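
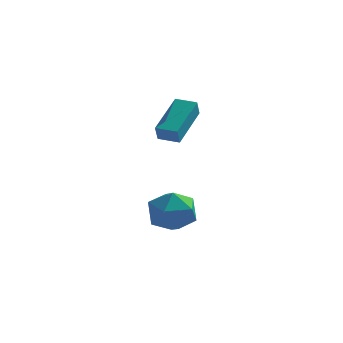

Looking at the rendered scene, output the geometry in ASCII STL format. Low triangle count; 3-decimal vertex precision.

solid 
facet normal -0.991 0.095 0.090
outer loop
vertex -3.924 1.699 1.959
vertex -3.643 3.582 3.061
vertex -3.949 2.131 1.227
endloop
endfacet
facet normal -0.127 -0.856 -0.501
outer loop
vertex -2.977 2.038 1.139
vertex -3.924 1.699 1.959
vertex -3.949 2.131 1.227
endloop
endfacet
facet normal -0.991 0.095 0.090
outer loop
vertex -3.949 2.131 1.227
vertex -3.643 3.582 3.061
vertex -3.668 4.014 2.329
endloop
endfacet
facet normal -0.029 0.508 -0.861
outer loop
vertex -3.668 4.014 2.329
vertex -2.977 2.038 1.139
vertex -3.949 2.131 1.227
endloop
endfacet
facet normal 0.029 -0.508 0.861
outer loop
vertex -3.924 1.699 1.959
vertex -2.671 3.489 2.973
vertex -3.643 3.582 3.061
endloop
endfacet
facet normal -0.127 -0.856 -0.501
outer loop
vertex -2.952 1.606 1.871
vertex -3.924 1.699 1.959
vertex -2.977 2.038 1.139
endloop
endfacet
facet normal 0.029 -0.508 0.861
outer loop
vertex -2.952 1.606 1.871
vertex -2.671 3.489 2.973
vertex -3.924 1.699 1.959
endloop
endfacet
facet normal 0.127 0.856 0.501
outer loop
vertex -3.643 3.582 3.061
vertex -2.671 3.489 2.973
vertex -3.668 4.014 2.329
endloop
endfacet
facet normal -0.029 0.508 -0.861
outer loop
vertex -2.696 3.921 2.241
vertex -2.977 2.038 1.139
vertex -3.668 4.014 2.329
endloop
endfacet
facet normal 0.127 0.856 0.501
outer loop
vertex -3.668 4.014 2.329
vertex -2.671 3.489 2.973
vertex -2.696 3.921 2.241
endloop
endfacet
facet normal 0.991 -0.095 -0.090
outer loop
vertex -2.696 3.921 2.241
vertex -2.952 1.606 1.871
vertex -2.977 2.038 1.139
endloop
endfacet
facet normal 0.991 -0.095 -0.090
outer loop
vertex -2.671 3.489 2.973
vertex -2.952 1.606 1.871
vertex -2.696 3.921 2.241
endloop
endfacet
facet normal 0.071 0.949 0.306
outer loop
vertex -3.228 2.945 -3.106
vertex -3.756 2.655 -2.083
vertex -2.574 2.597 -2.177
endloop
endfacet
facet normal 0.608 0.783 -0.135
outer loop
vertex -3.228 2.945 -3.106
vertex -2.574 2.597 -2.177
vertex -2.312 2.206 -3.268
endloop
endfacet
facet normal 0.326 0.570 -0.754
outer loop
vertex -3.228 2.945 -3.106
vertex -2.312 2.206 -3.268
vertex -3.333 2.023 -3.848
endloop
endfacet
facet normal -0.384 0.605 -0.697
outer loop
vertex -3.228 2.945 -3.106
vertex -3.333 2.023 -3.848
vertex -4.226 2.301 -3.115
endloop
endfacet
facet normal -0.541 0.840 -0.041
outer loop
vertex -3.228 2.945 -3.106
vertex -4.226 2.301 -3.115
vertex -3.756 2.655 -2.083
endloop
endfacet
facet normal 0.961 0.232 0.148
outer loop
vertex -2.312 2.206 -3.268
vertex -2.574 2.597 -2.177
vertex -2.274 1.459 -2.345
endloop
endfacet
facet normal 0.093 0.501 0.860
outer loop
vertex -2.574 2.597 -2.177
vertex -3.756 2.655 -2.083
vertex -3.167 1.737 -1.612
endloop
endfacet
facet normal -0.898 0.323 0.298
outer loop
vertex -3.756 2.655 -2.083
vertex -4.226 2.301 -3.115
vertex -4.188 1.554 -2.192
endloop
endfacet
facet normal -0.644 -0.057 -0.763
outer loop
vertex -4.226 2.301 -3.115
vertex -3.333 2.023 -3.848
vertex -3.926 1.163 -3.283
endloop
endfacet
facet normal 0.506 -0.114 -0.855
outer loop
vertex -3.333 2.023 -3.848
vertex -2.312 2.206 -3.268
vertex -2.744 1.105 -3.377
endloop
endfacet
facet normal 0.384 -0.605 0.697
outer loop
vertex -3.272 0.815 -2.354
vertex -2.274 1.459 -2.345
vertex -3.167 1.737 -1.612
endloop
endfacet
facet normal -0.326 -0.570 0.754
outer loop
vertex -3.272 0.815 -2.354
vertex -3.167 1.737 -1.612
vertex -4.188 1.554 -2.192
endloop
endfacet
facet normal -0.608 -0.783 0.135
outer loop
vertex -3.272 0.815 -2.354
vertex -4.188 1.554 -2.192
vertex -3.926 1.163 -3.283
endloop
endfacet
facet normal -0.071 -0.949 -0.306
outer loop
vertex -3.272 0.815 -2.354
vertex -3.926 1.163 -3.283
vertex -2.744 1.105 -3.377
endloop
endfacet
facet normal 0.541 -0.840 0.041
outer loop
vertex -3.272 0.815 -2.354
vertex -2.744 1.105 -3.377
vertex -2.274 1.459 -2.345
endloop
endfacet
facet normal 0.644 0.057 0.763
outer loop
vertex -3.167 1.737 -1.612
vertex -2.274 1.459 -2.345
vertex -2.574 2.597 -2.177
endloop
endfacet
facet normal -0.506 0.114 0.855
outer loop
vertex -4.188 1.554 -2.192
vertex -3.167 1.737 -1.612
vertex -3.756 2.655 -2.083
endloop
endfacet
facet normal -0.961 -0.232 -0.148
outer loop
vertex -3.926 1.163 -3.283
vertex -4.188 1.554 -2.192
vertex -4.226 2.301 -3.115
endloop
endfacet
facet normal -0.093 -0.501 -0.860
outer loop
vertex -2.744 1.105 -3.377
vertex -3.926 1.163 -3.283
vertex -3.333 2.023 -3.848
endloop
endfacet
facet normal 0.898 -0.323 -0.298
outer loop
vertex -2.274 1.459 -2.345
vertex -2.744 1.105 -3.377
vertex -2.312 2.206 -3.268
endloop
endfacet

endsolid


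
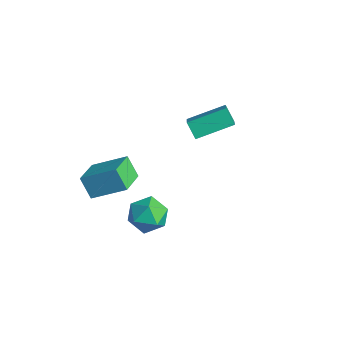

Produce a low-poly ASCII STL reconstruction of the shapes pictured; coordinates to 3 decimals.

solid 
facet normal -0.666 -0.059 0.744
outer loop
vertex -1.323 0.547 0.47
vertex -0.748 2.336 1.127
vertex -2.238 1.125 -0.303
endloop
endfacet
facet normal -0.289 -0.899 -0.330
outer loop
vertex -1.572 1.184 -1.047
vertex -1.323 0.547 0.47
vertex -2.238 1.125 -0.303
endloop
endfacet
facet normal -0.666 -0.059 0.744
outer loop
vertex -2.238 1.125 -0.303
vertex -0.748 2.336 1.127
vertex -1.663 2.914 0.354
endloop
endfacet
facet normal -0.688 0.435 -0.581
outer loop
vertex -1.663 2.914 0.354
vertex -1.572 1.184 -1.047
vertex -2.238 1.125 -0.303
endloop
endfacet
facet normal 0.688 -0.435 0.581
outer loop
vertex -1.323 0.547 0.47
vertex -0.082 2.395 0.383
vertex -0.748 2.336 1.127
endloop
endfacet
facet normal -0.289 -0.899 -0.330
outer loop
vertex -0.657 0.606 -0.274
vertex -1.323 0.547 0.47
vertex -1.572 1.184 -1.047
endloop
endfacet
facet normal 0.688 -0.435 0.581
outer loop
vertex -0.657 0.606 -0.274
vertex -0.082 2.395 0.383
vertex -1.323 0.547 0.47
endloop
endfacet
facet normal 0.289 0.899 0.330
outer loop
vertex -0.748 2.336 1.127
vertex -0.082 2.395 0.383
vertex -1.663 2.914 0.354
endloop
endfacet
facet normal -0.688 0.435 -0.581
outer loop
vertex -0.997 2.973 -0.39
vertex -1.572 1.184 -1.047
vertex -1.663 2.914 0.354
endloop
endfacet
facet normal 0.289 0.899 0.330
outer loop
vertex -1.663 2.914 0.354
vertex -0.082 2.395 0.383
vertex -0.997 2.973 -0.39
endloop
endfacet
facet normal 0.666 0.059 -0.744
outer loop
vertex -0.997 2.973 -0.39
vertex -0.657 0.606 -0.274
vertex -1.572 1.184 -1.047
endloop
endfacet
facet normal 0.666 0.059 -0.744
outer loop
vertex -0.082 2.395 0.383
vertex -0.657 0.606 -0.274
vertex -0.997 2.973 -0.39
endloop
endfacet
facet normal -0.759 0.643 0.099
outer loop
vertex 1.924 -2.849 -1.46
vertex 1.269 -3.638 -1.356
vertex 1.722 -3.231 -0.524
endloop
endfacet
facet normal -0.153 0.926 0.345
outer loop
vertex 1.924 -2.849 -1.46
vertex 1.722 -3.231 -0.524
vertex 2.687 -2.976 -0.78
endloop
endfacet
facet normal 0.322 0.928 -0.188
outer loop
vertex 1.924 -2.849 -1.46
vertex 2.687 -2.976 -0.78
vertex 2.831 -3.227 -1.769
endloop
endfacet
facet normal 0.009 0.646 -0.764
outer loop
vertex 1.924 -2.849 -1.46
vertex 2.831 -3.227 -1.769
vertex 1.955 -3.636 -2.125
endloop
endfacet
facet normal -0.659 0.470 -0.587
outer loop
vertex 1.924 -2.849 -1.46
vertex 1.955 -3.636 -2.125
vertex 1.269 -3.638 -1.356
endloop
endfacet
facet normal 0.096 0.500 0.860
outer loop
vertex 2.687 -2.976 -0.78
vertex 1.722 -3.231 -0.524
vertex 2.505 -3.844 -0.255
endloop
endfacet
facet normal -0.886 0.041 0.462
outer loop
vertex 1.722 -3.231 -0.524
vertex 1.269 -3.638 -1.356
vertex 1.629 -4.253 -0.611
endloop
endfacet
facet normal -0.724 -0.239 -0.647
outer loop
vertex 1.269 -3.638 -1.356
vertex 1.955 -3.636 -2.125
vertex 1.773 -4.504 -1.6
endloop
endfacet
facet normal 0.357 0.047 -0.933
outer loop
vertex 1.955 -3.636 -2.125
vertex 2.831 -3.227 -1.769
vertex 2.738 -4.249 -1.856
endloop
endfacet
facet normal 0.864 0.503 -0.002
outer loop
vertex 2.831 -3.227 -1.769
vertex 2.687 -2.976 -0.78
vertex 3.191 -3.842 -1.024
endloop
endfacet
facet normal -0.009 -0.646 0.764
outer loop
vertex 2.536 -4.631 -0.92
vertex 2.505 -3.844 -0.255
vertex 1.629 -4.253 -0.611
endloop
endfacet
facet normal -0.322 -0.928 0.188
outer loop
vertex 2.536 -4.631 -0.92
vertex 1.629 -4.253 -0.611
vertex 1.773 -4.504 -1.6
endloop
endfacet
facet normal 0.153 -0.926 -0.345
outer loop
vertex 2.536 -4.631 -0.92
vertex 1.773 -4.504 -1.6
vertex 2.738 -4.249 -1.856
endloop
endfacet
facet normal 0.759 -0.643 -0.099
outer loop
vertex 2.536 -4.631 -0.92
vertex 2.738 -4.249 -1.856
vertex 3.191 -3.842 -1.024
endloop
endfacet
facet normal 0.659 -0.470 0.587
outer loop
vertex 2.536 -4.631 -0.92
vertex 3.191 -3.842 -1.024
vertex 2.505 -3.844 -0.255
endloop
endfacet
facet normal -0.357 -0.047 0.933
outer loop
vertex 1.629 -4.253 -0.611
vertex 2.505 -3.844 -0.255
vertex 1.722 -3.231 -0.524
endloop
endfacet
facet normal -0.864 -0.503 0.002
outer loop
vertex 1.773 -4.504 -1.6
vertex 1.629 -4.253 -0.611
vertex 1.269 -3.638 -1.356
endloop
endfacet
facet normal -0.096 -0.500 -0.860
outer loop
vertex 2.738 -4.249 -1.856
vertex 1.773 -4.504 -1.6
vertex 1.955 -3.636 -2.125
endloop
endfacet
facet normal 0.886 -0.041 -0.462
outer loop
vertex 3.191 -3.842 -1.024
vertex 2.738 -4.249 -1.856
vertex 2.831 -3.227 -1.769
endloop
endfacet
facet normal 0.724 0.239 0.647
outer loop
vertex 2.505 -3.844 -0.255
vertex 3.191 -3.842 -1.024
vertex 2.687 -2.976 -0.78
endloop
endfacet
facet normal -0.615 0.734 -0.287
outer loop
vertex -2.076 -2.229 -1.302
vertex -1.395 -2.062 -2.337
vertex -3.175 -3.514 -2.234
endloop
endfacet
facet normal -0.545 -0.134 0.827
outer loop
vertex -2.165 -4.718 -1.763
vertex -2.076 -2.229 -1.302
vertex -3.175 -3.514 -2.234
endloop
endfacet
facet normal -0.615 0.734 -0.287
outer loop
vertex -3.175 -3.514 -2.234
vertex -1.395 -2.062 -2.337
vertex -2.493 -3.347 -3.268
endloop
endfacet
facet normal -0.569 -0.666 -0.483
outer loop
vertex -2.493 -3.347 -3.268
vertex -2.165 -4.718 -1.763
vertex -3.175 -3.514 -2.234
endloop
endfacet
facet normal 0.569 0.666 0.482
outer loop
vertex -2.076 -2.229 -1.302
vertex -0.385 -3.266 -1.866
vertex -1.395 -2.062 -2.337
endloop
endfacet
facet normal -0.545 -0.134 0.828
outer loop
vertex -1.067 -3.433 -0.832
vertex -2.076 -2.229 -1.302
vertex -2.165 -4.718 -1.763
endloop
endfacet
facet normal 0.569 0.665 0.483
outer loop
vertex -1.067 -3.433 -0.832
vertex -0.385 -3.266 -1.866
vertex -2.076 -2.229 -1.302
endloop
endfacet
facet normal 0.545 0.134 -0.828
outer loop
vertex -1.395 -2.062 -2.337
vertex -0.385 -3.266 -1.866
vertex -2.493 -3.347 -3.268
endloop
endfacet
facet normal -0.570 -0.666 -0.482
outer loop
vertex -1.484 -4.551 -2.798
vertex -2.165 -4.718 -1.763
vertex -2.493 -3.347 -3.268
endloop
endfacet
facet normal 0.545 0.134 -0.828
outer loop
vertex -2.493 -3.347 -3.268
vertex -0.385 -3.266 -1.866
vertex -1.484 -4.551 -2.798
endloop
endfacet
facet normal 0.616 -0.734 0.287
outer loop
vertex -1.484 -4.551 -2.798
vertex -1.067 -3.433 -0.832
vertex -2.165 -4.718 -1.763
endloop
endfacet
facet normal 0.615 -0.734 0.287
outer loop
vertex -0.385 -3.266 -1.866
vertex -1.067 -3.433 -0.832
vertex -1.484 -4.551 -2.798
endloop
endfacet

endsolid


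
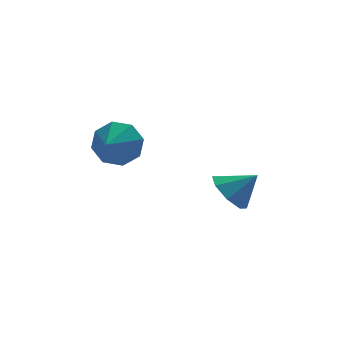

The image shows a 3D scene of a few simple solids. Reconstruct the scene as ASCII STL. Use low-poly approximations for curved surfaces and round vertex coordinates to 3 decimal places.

solid 
facet normal -0.742 0.143 -0.655
outer loop
vertex 2.499 -1.281 -1.476
vertex 1.804 -1.705 -0.781
vertex 2.17 -0.719 -0.98
endloop
endfacet
facet normal 0.859 0.512 -0.010
outer loop
vertex 2.499 -1.281 -1.476
vertex 2.17 -0.719 -0.98
vertex 2.896 -1.915 0.181
endloop
endfacet
facet normal -0.742 0.143 -0.655
outer loop
vertex 2.17 -0.719 -0.98
vertex 1.804 -1.705 -0.781
vertex 1.626 -0.734 -0.367
endloop
endfacet
facet normal 0.493 0.741 0.456
outer loop
vertex 2.17 -0.719 -0.98
vertex 1.626 -0.734 -0.367
vertex 2.896 -1.915 0.181
endloop
endfacet
facet normal -0.743 0.143 -0.654
outer loop
vertex 1.626 -0.734 -0.367
vertex 1.804 -1.705 -0.781
vertex 1.188 -1.318 0.003
endloop
endfacet
facet normal 0.081 0.490 0.868
outer loop
vertex 1.626 -0.734 -0.367
vertex 1.188 -1.318 0.003
vertex 2.896 -1.915 0.181
endloop
endfacet
facet normal -0.743 0.143 -0.654
outer loop
vertex 1.188 -1.318 0.003
vertex 1.804 -1.705 -0.781
vertex 1.11 -2.129 -0.086
endloop
endfacet
facet normal -0.136 -0.095 0.986
outer loop
vertex 1.188 -1.318 0.003
vertex 1.11 -2.129 -0.086
vertex 2.896 -1.915 0.181
endloop
endfacet
facet normal -0.743 0.143 -0.654
outer loop
vertex 1.11 -2.129 -0.086
vertex 1.804 -1.705 -0.781
vertex 1.439 -2.691 -0.582
endloop
endfacet
facet normal -0.030 -0.671 0.741
outer loop
vertex 1.11 -2.129 -0.086
vertex 1.439 -2.691 -0.582
vertex 2.896 -1.915 0.181
endloop
endfacet
facet normal -0.743 0.143 -0.654
outer loop
vertex 1.439 -2.691 -0.582
vertex 1.804 -1.705 -0.781
vertex 1.982 -2.675 -1.195
endloop
endfacet
facet normal 0.336 -0.901 0.274
outer loop
vertex 1.439 -2.691 -0.582
vertex 1.982 -2.675 -1.195
vertex 2.896 -1.915 0.181
endloop
endfacet
facet normal -0.742 0.143 -0.655
outer loop
vertex 1.982 -2.675 -1.195
vertex 1.804 -1.705 -0.781
vertex 2.421 -2.091 -1.565
endloop
endfacet
facet normal 0.748 -0.649 -0.138
outer loop
vertex 1.982 -2.675 -1.195
vertex 2.421 -2.091 -1.565
vertex 2.896 -1.915 0.181
endloop
endfacet
facet normal -0.742 0.143 -0.655
outer loop
vertex 2.421 -2.091 -1.565
vertex 1.804 -1.705 -0.781
vertex 2.499 -1.281 -1.476
endloop
endfacet
facet normal 0.965 -0.065 -0.256
outer loop
vertex 2.421 -2.091 -1.565
vertex 2.499 -1.281 -1.476
vertex 2.896 -1.915 0.181
endloop
endfacet
facet normal 0.489 0.779 -0.394
outer loop
vertex -2.129 -1.74 3.502
vertex -2.735 -1.822 2.588
vertex -2.833 -1.279 3.54
endloop
endfacet
facet normal -0.097 -0.229 0.969
outer loop
vertex -2.129 -1.74 3.502
vertex -2.833 -1.279 3.54
vertex -3.385 -2.858 3.112
endloop
endfacet
facet normal 0.488 0.779 -0.394
outer loop
vertex -2.833 -1.279 3.54
vertex -2.735 -1.822 2.588
vertex -3.48 -1.137 3.02
endloop
endfacet
facet normal -0.625 0.007 0.780
outer loop
vertex -2.833 -1.279 3.54
vertex -3.48 -1.137 3.02
vertex -3.385 -2.858 3.112
endloop
endfacet
facet normal 0.488 0.779 -0.394
outer loop
vertex -3.48 -1.137 3.02
vertex -2.735 -1.822 2.588
vertex -3.691 -1.396 2.247
endloop
endfacet
facet normal -0.961 -0.038 0.275
outer loop
vertex -3.48 -1.137 3.02
vertex -3.691 -1.396 2.247
vertex -3.385 -2.858 3.112
endloop
endfacet
facet normal 0.488 0.779 -0.394
outer loop
vertex -3.691 -1.396 2.247
vertex -2.735 -1.822 2.588
vertex -3.342 -1.904 1.674
endloop
endfacet
facet normal -0.907 -0.339 -0.252
outer loop
vertex -3.691 -1.396 2.247
vertex -3.342 -1.904 1.674
vertex -3.385 -2.858 3.112
endloop
endfacet
facet normal 0.488 0.778 -0.394
outer loop
vertex -3.342 -1.904 1.674
vertex -2.735 -1.822 2.588
vertex -2.638 -2.365 1.636
endloop
endfacet
facet normal -0.496 -0.717 -0.490
outer loop
vertex -3.342 -1.904 1.674
vertex -2.638 -2.365 1.636
vertex -3.385 -2.858 3.112
endloop
endfacet
facet normal 0.488 0.779 -0.394
outer loop
vertex -2.638 -2.365 1.636
vertex -2.735 -1.822 2.588
vertex -1.991 -2.507 2.156
endloop
endfacet
facet normal 0.033 -0.953 -0.301
outer loop
vertex -2.638 -2.365 1.636
vertex -1.991 -2.507 2.156
vertex -3.385 -2.858 3.112
endloop
endfacet
facet normal 0.488 0.779 -0.394
outer loop
vertex -1.991 -2.507 2.156
vertex -2.735 -1.822 2.588
vertex -1.78 -2.248 2.929
endloop
endfacet
facet normal 0.368 -0.907 0.204
outer loop
vertex -1.991 -2.507 2.156
vertex -1.78 -2.248 2.929
vertex -3.385 -2.858 3.112
endloop
endfacet
facet normal 0.488 0.779 -0.393
outer loop
vertex -1.78 -2.248 2.929
vertex -2.735 -1.822 2.588
vertex -2.129 -1.74 3.502
endloop
endfacet
facet normal 0.314 -0.607 0.730
outer loop
vertex -1.78 -2.248 2.929
vertex -2.129 -1.74 3.502
vertex -3.385 -2.858 3.112
endloop
endfacet

endsolid


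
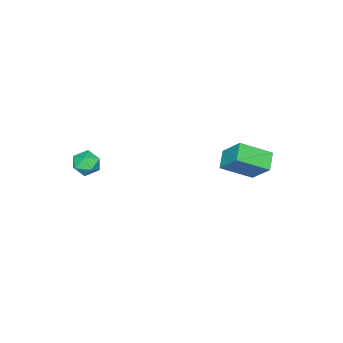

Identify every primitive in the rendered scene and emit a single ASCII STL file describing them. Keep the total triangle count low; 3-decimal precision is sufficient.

solid 
facet normal 0.330 0.789 -0.518
outer loop
vertex 3.68 -2.244 -0.792
vertex 2.956 -1.78 -0.547
vertex 3.694 -1.757 -0.042
endloop
endfacet
facet normal 0.876 0.398 -0.275
outer loop
vertex 3.68 -2.244 -0.792
vertex 3.694 -1.757 -0.042
vertex 4.061 -2.572 -0.052
endloop
endfacet
facet normal 0.805 -0.265 -0.532
outer loop
vertex 3.68 -2.244 -0.792
vertex 4.061 -2.572 -0.052
vertex 3.55 -3.099 -0.563
endloop
endfacet
facet normal 0.216 -0.283 -0.934
outer loop
vertex 3.68 -2.244 -0.792
vertex 3.55 -3.099 -0.563
vertex 2.868 -2.609 -0.869
endloop
endfacet
facet normal -0.078 0.368 -0.927
outer loop
vertex 3.68 -2.244 -0.792
vertex 2.868 -2.609 -0.869
vertex 2.956 -1.78 -0.547
endloop
endfacet
facet normal 0.822 0.365 0.438
outer loop
vertex 4.061 -2.572 -0.052
vertex 3.694 -1.757 -0.042
vertex 3.572 -2.311 0.649
endloop
endfacet
facet normal -0.060 0.997 0.042
outer loop
vertex 3.694 -1.757 -0.042
vertex 2.956 -1.78 -0.547
vertex 2.89 -1.821 0.343
endloop
endfacet
facet normal -0.719 0.317 -0.619
outer loop
vertex 2.956 -1.78 -0.547
vertex 2.868 -2.609 -0.869
vertex 2.379 -2.348 -0.168
endloop
endfacet
facet normal -0.244 -0.735 -0.632
outer loop
vertex 2.868 -2.609 -0.869
vertex 3.55 -3.099 -0.563
vertex 2.746 -3.163 -0.178
endloop
endfacet
facet normal 0.708 -0.706 0.020
outer loop
vertex 3.55 -3.099 -0.563
vertex 4.061 -2.572 -0.052
vertex 3.484 -3.14 0.327
endloop
endfacet
facet normal -0.216 0.283 0.934
outer loop
vertex 2.76 -2.676 0.572
vertex 3.572 -2.311 0.649
vertex 2.89 -1.821 0.343
endloop
endfacet
facet normal -0.805 0.265 0.532
outer loop
vertex 2.76 -2.676 0.572
vertex 2.89 -1.821 0.343
vertex 2.379 -2.348 -0.168
endloop
endfacet
facet normal -0.876 -0.398 0.275
outer loop
vertex 2.76 -2.676 0.572
vertex 2.379 -2.348 -0.168
vertex 2.746 -3.163 -0.178
endloop
endfacet
facet normal -0.330 -0.789 0.518
outer loop
vertex 2.76 -2.676 0.572
vertex 2.746 -3.163 -0.178
vertex 3.484 -3.14 0.327
endloop
endfacet
facet normal 0.078 -0.368 0.927
outer loop
vertex 2.76 -2.676 0.572
vertex 3.484 -3.14 0.327
vertex 3.572 -2.311 0.649
endloop
endfacet
facet normal 0.244 0.735 0.632
outer loop
vertex 2.89 -1.821 0.343
vertex 3.572 -2.311 0.649
vertex 3.694 -1.757 -0.042
endloop
endfacet
facet normal -0.708 0.706 -0.020
outer loop
vertex 2.379 -2.348 -0.168
vertex 2.89 -1.821 0.343
vertex 2.956 -1.78 -0.547
endloop
endfacet
facet normal -0.822 -0.365 -0.438
outer loop
vertex 2.746 -3.163 -0.178
vertex 2.379 -2.348 -0.168
vertex 2.868 -2.609 -0.869
endloop
endfacet
facet normal 0.060 -0.997 -0.042
outer loop
vertex 3.484 -3.14 0.327
vertex 2.746 -3.163 -0.178
vertex 3.55 -3.099 -0.563
endloop
endfacet
facet normal 0.719 -0.317 0.619
outer loop
vertex 3.572 -2.311 0.649
vertex 3.484 -3.14 0.327
vertex 4.061 -2.572 -0.052
endloop
endfacet
facet normal -0.797 -0.372 0.475
outer loop
vertex -3.833 1.651 -1.789
vertex -3.583 2.924 -0.374
vertex -5.082 3.028 -2.808
endloop
endfacet
facet normal -0.130 -0.663 -0.737
outer loop
vertex -4.077 3.496 -3.406
vertex -3.833 1.651 -1.789
vertex -5.082 3.028 -2.808
endloop
endfacet
facet normal -0.797 -0.372 0.475
outer loop
vertex -5.082 3.028 -2.808
vertex -3.583 2.924 -0.374
vertex -4.832 4.301 -1.393
endloop
endfacet
facet normal -0.589 0.650 -0.481
outer loop
vertex -4.832 4.301 -1.393
vertex -4.077 3.496 -3.406
vertex -5.082 3.028 -2.808
endloop
endfacet
facet normal 0.589 -0.650 0.481
outer loop
vertex -3.833 1.651 -1.789
vertex -2.578 3.392 -0.972
vertex -3.583 2.924 -0.374
endloop
endfacet
facet normal -0.130 -0.663 -0.737
outer loop
vertex -2.828 2.119 -2.387
vertex -3.833 1.651 -1.789
vertex -4.077 3.496 -3.406
endloop
endfacet
facet normal 0.589 -0.650 0.481
outer loop
vertex -2.828 2.119 -2.387
vertex -2.578 3.392 -0.972
vertex -3.833 1.651 -1.789
endloop
endfacet
facet normal 0.130 0.663 0.737
outer loop
vertex -3.583 2.924 -0.374
vertex -2.578 3.392 -0.972
vertex -4.832 4.301 -1.393
endloop
endfacet
facet normal -0.589 0.650 -0.481
outer loop
vertex -3.827 4.769 -1.991
vertex -4.077 3.496 -3.406
vertex -4.832 4.301 -1.393
endloop
endfacet
facet normal 0.130 0.663 0.737
outer loop
vertex -4.832 4.301 -1.393
vertex -2.578 3.392 -0.972
vertex -3.827 4.769 -1.991
endloop
endfacet
facet normal 0.797 0.372 -0.475
outer loop
vertex -3.827 4.769 -1.991
vertex -2.828 2.119 -2.387
vertex -4.077 3.496 -3.406
endloop
endfacet
facet normal 0.797 0.372 -0.475
outer loop
vertex -2.578 3.392 -0.972
vertex -2.828 2.119 -2.387
vertex -3.827 4.769 -1.991
endloop
endfacet

endsolid


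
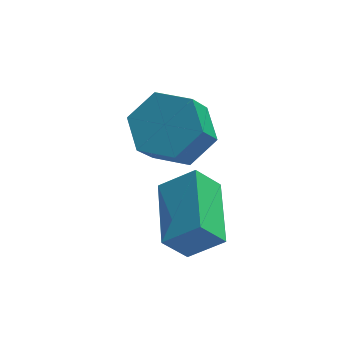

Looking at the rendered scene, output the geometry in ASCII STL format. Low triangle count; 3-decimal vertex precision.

solid 
facet normal 0.335 0.500 -0.799
outer loop
vertex 2.817 1.023 3.302
vertex 2.013 1.442 3.227
vertex 2.673 1.81 3.734
endloop
endfacet
facet normal 0.929 -0.033 0.369
outer loop
vertex 2.817 1.023 3.302
vertex 2.673 1.81 3.734
vertex 2.411 0.418 4.269
endloop
endfacet
facet normal 0.929 -0.033 0.369
outer loop
vertex 2.411 0.418 4.269
vertex 2.673 1.81 3.734
vertex 2.267 1.206 4.701
endloop
endfacet
facet normal -0.336 -0.499 0.799
outer loop
vertex 2.411 0.418 4.269
vertex 2.267 1.206 4.701
vertex 1.607 0.838 4.193
endloop
endfacet
facet normal 0.335 0.499 -0.799
outer loop
vertex 2.673 1.81 3.734
vertex 2.013 1.442 3.227
vertex 1.869 2.23 3.659
endloop
endfacet
facet normal 0.328 0.733 0.596
outer loop
vertex 2.673 1.81 3.734
vertex 1.869 2.23 3.659
vertex 2.267 1.206 4.701
endloop
endfacet
facet normal 0.327 0.733 0.596
outer loop
vertex 2.267 1.206 4.701
vertex 1.869 2.23 3.659
vertex 1.463 1.626 4.625
endloop
endfacet
facet normal -0.336 -0.499 0.799
outer loop
vertex 2.267 1.206 4.701
vertex 1.463 1.626 4.625
vertex 1.607 0.838 4.193
endloop
endfacet
facet normal 0.336 0.499 -0.799
outer loop
vertex 1.869 2.23 3.659
vertex 2.013 1.442 3.227
vertex 1.209 1.862 3.151
endloop
endfacet
facet normal -0.601 0.766 0.226
outer loop
vertex 1.869 2.23 3.659
vertex 1.209 1.862 3.151
vertex 1.463 1.626 4.625
endloop
endfacet
facet normal -0.602 0.766 0.226
outer loop
vertex 1.463 1.626 4.625
vertex 1.209 1.862 3.151
vertex 0.803 1.257 4.118
endloop
endfacet
facet normal -0.335 -0.499 0.799
outer loop
vertex 1.463 1.626 4.625
vertex 0.803 1.257 4.118
vertex 1.607 0.838 4.193
endloop
endfacet
facet normal 0.336 0.499 -0.799
outer loop
vertex 1.209 1.862 3.151
vertex 2.013 1.442 3.227
vertex 1.353 1.074 2.719
endloop
endfacet
facet normal -0.929 0.033 -0.369
outer loop
vertex 1.209 1.862 3.151
vertex 1.353 1.074 2.719
vertex 0.803 1.257 4.118
endloop
endfacet
facet normal -0.929 0.033 -0.369
outer loop
vertex 0.803 1.257 4.118
vertex 1.353 1.074 2.719
vertex 0.947 0.47 3.686
endloop
endfacet
facet normal -0.335 -0.500 0.799
outer loop
vertex 0.803 1.257 4.118
vertex 0.947 0.47 3.686
vertex 1.607 0.838 4.193
endloop
endfacet
facet normal 0.336 0.499 -0.799
outer loop
vertex 1.353 1.074 2.719
vertex 2.013 1.442 3.227
vertex 2.157 0.654 2.795
endloop
endfacet
facet normal -0.327 -0.734 -0.596
outer loop
vertex 1.353 1.074 2.719
vertex 2.157 0.654 2.795
vertex 0.947 0.47 3.686
endloop
endfacet
facet normal -0.327 -0.733 -0.596
outer loop
vertex 0.947 0.47 3.686
vertex 2.157 0.654 2.795
vertex 1.751 0.05 3.761
endloop
endfacet
facet normal -0.335 -0.499 0.799
outer loop
vertex 0.947 0.47 3.686
vertex 1.751 0.05 3.761
vertex 1.607 0.838 4.193
endloop
endfacet
facet normal 0.335 0.499 -0.799
outer loop
vertex 2.157 0.654 2.795
vertex 2.013 1.442 3.227
vertex 2.817 1.023 3.302
endloop
endfacet
facet normal 0.602 -0.766 -0.226
outer loop
vertex 2.157 0.654 2.795
vertex 2.817 1.023 3.302
vertex 1.751 0.05 3.761
endloop
endfacet
facet normal 0.602 -0.766 -0.227
outer loop
vertex 1.751 0.05 3.761
vertex 2.817 1.023 3.302
vertex 2.411 0.418 4.269
endloop
endfacet
facet normal -0.336 -0.499 0.799
outer loop
vertex 1.751 0.05 3.761
vertex 2.411 0.418 4.269
vertex 1.607 0.838 4.193
endloop
endfacet
facet normal -0.630 -0.078 0.773
outer loop
vertex 2.139 -1.506 2.822
vertex 2.231 0.214 3.071
vertex 1.31 -1.366 2.16
endloop
endfacet
facet normal -0.053 -0.988 -0.143
outer loop
vertex 1.889 -1.294 1.449
vertex 2.139 -1.506 2.822
vertex 1.31 -1.366 2.16
endloop
endfacet
facet normal -0.630 -0.078 0.773
outer loop
vertex 1.31 -1.366 2.16
vertex 2.231 0.214 3.071
vertex 1.402 0.354 2.409
endloop
endfacet
facet normal -0.775 0.131 -0.618
outer loop
vertex 1.402 0.354 2.409
vertex 1.889 -1.294 1.449
vertex 1.31 -1.366 2.16
endloop
endfacet
facet normal 0.775 -0.131 0.618
outer loop
vertex 2.139 -1.506 2.822
vertex 2.81 0.286 2.36
vertex 2.231 0.214 3.071
endloop
endfacet
facet normal -0.053 -0.988 -0.143
outer loop
vertex 2.718 -1.434 2.111
vertex 2.139 -1.506 2.822
vertex 1.889 -1.294 1.449
endloop
endfacet
facet normal 0.775 -0.131 0.618
outer loop
vertex 2.718 -1.434 2.111
vertex 2.81 0.286 2.36
vertex 2.139 -1.506 2.822
endloop
endfacet
facet normal 0.053 0.988 0.143
outer loop
vertex 2.231 0.214 3.071
vertex 2.81 0.286 2.36
vertex 1.402 0.354 2.409
endloop
endfacet
facet normal -0.775 0.131 -0.618
outer loop
vertex 1.981 0.426 1.698
vertex 1.889 -1.294 1.449
vertex 1.402 0.354 2.409
endloop
endfacet
facet normal 0.053 0.988 0.143
outer loop
vertex 1.402 0.354 2.409
vertex 2.81 0.286 2.36
vertex 1.981 0.426 1.698
endloop
endfacet
facet normal 0.630 0.078 -0.773
outer loop
vertex 1.981 0.426 1.698
vertex 2.718 -1.434 2.111
vertex 1.889 -1.294 1.449
endloop
endfacet
facet normal 0.630 0.078 -0.773
outer loop
vertex 2.81 0.286 2.36
vertex 2.718 -1.434 2.111
vertex 1.981 0.426 1.698
endloop
endfacet

endsolid


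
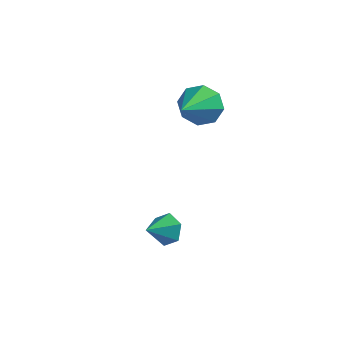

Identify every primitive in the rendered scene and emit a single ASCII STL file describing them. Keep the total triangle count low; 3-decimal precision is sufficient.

solid 
facet normal 0.194 0.889 -0.416
outer loop
vertex 3.475 -0.743 -2.513
vertex 2.9 -0.838 -2.985
vertex 2.791 -0.504 -2.322
endloop
endfacet
facet normal 0.214 -0.157 0.964
outer loop
vertex 3.475 -0.743 -2.513
vertex 2.791 -0.504 -2.322
vertex 2.68 -1.842 -2.515
endloop
endfacet
facet normal 0.194 0.889 -0.416
outer loop
vertex 2.791 -0.504 -2.322
vertex 2.9 -0.838 -2.985
vertex 2.215 -0.599 -2.794
endloop
endfacet
facet normal -0.627 -0.060 0.777
outer loop
vertex 2.791 -0.504 -2.322
vertex 2.215 -0.599 -2.794
vertex 2.68 -1.842 -2.515
endloop
endfacet
facet normal 0.194 0.888 -0.416
outer loop
vertex 2.215 -0.599 -2.794
vertex 2.9 -0.838 -2.985
vertex 2.324 -0.933 -3.456
endloop
endfacet
facet normal -0.938 -0.346 0.020
outer loop
vertex 2.215 -0.599 -2.794
vertex 2.324 -0.933 -3.456
vertex 2.68 -1.842 -2.515
endloop
endfacet
facet normal 0.194 0.888 -0.416
outer loop
vertex 2.324 -0.933 -3.456
vertex 2.9 -0.838 -2.985
vertex 3.009 -1.172 -3.647
endloop
endfacet
facet normal -0.408 -0.729 -0.550
outer loop
vertex 2.324 -0.933 -3.456
vertex 3.009 -1.172 -3.647
vertex 2.68 -1.842 -2.515
endloop
endfacet
facet normal 0.194 0.888 -0.416
outer loop
vertex 3.009 -1.172 -3.647
vertex 2.9 -0.838 -2.985
vertex 3.585 -1.077 -3.176
endloop
endfacet
facet normal 0.433 -0.825 -0.363
outer loop
vertex 3.009 -1.172 -3.647
vertex 3.585 -1.077 -3.176
vertex 2.68 -1.842 -2.515
endloop
endfacet
facet normal 0.194 0.889 -0.415
outer loop
vertex 3.585 -1.077 -3.176
vertex 2.9 -0.838 -2.985
vertex 3.475 -0.743 -2.513
endloop
endfacet
facet normal 0.744 -0.539 0.395
outer loop
vertex 3.585 -1.077 -3.176
vertex 3.475 -0.743 -2.513
vertex 2.68 -1.842 -2.515
endloop
endfacet
facet normal -0.151 0.916 -0.371
outer loop
vertex 2.636 2.939 2.313
vertex 2.044 2.574 1.652
vertex 1.938 2.917 2.542
endloop
endfacet
facet normal 0.313 -0.042 0.949
outer loop
vertex 2.636 2.939 2.313
vertex 1.938 2.917 2.542
vertex 2.316 0.906 2.328
endloop
endfacet
facet normal -0.150 0.916 -0.371
outer loop
vertex 1.938 2.917 2.542
vertex 2.044 2.574 1.652
vertex 1.302 2.695 2.25
endloop
endfacet
facet normal -0.363 -0.166 0.917
outer loop
vertex 1.938 2.917 2.542
vertex 1.302 2.695 2.25
vertex 2.316 0.906 2.328
endloop
endfacet
facet normal -0.150 0.916 -0.372
outer loop
vertex 1.302 2.695 2.25
vertex 2.044 2.574 1.652
vertex 1.1 2.401 1.607
endloop
endfacet
facet normal -0.788 -0.427 0.443
outer loop
vertex 1.302 2.695 2.25
vertex 1.1 2.401 1.607
vertex 2.316 0.906 2.328
endloop
endfacet
facet normal -0.150 0.916 -0.371
outer loop
vertex 1.1 2.401 1.607
vertex 2.044 2.574 1.652
vertex 1.451 2.209 0.991
endloop
endfacet
facet normal -0.712 -0.674 -0.196
outer loop
vertex 1.1 2.401 1.607
vertex 1.451 2.209 0.991
vertex 2.316 0.906 2.328
endloop
endfacet
facet normal -0.150 0.916 -0.372
outer loop
vertex 1.451 2.209 0.991
vertex 2.044 2.574 1.652
vertex 2.149 2.23 0.762
endloop
endfacet
facet normal -0.182 -0.760 -0.624
outer loop
vertex 1.451 2.209 0.991
vertex 2.149 2.23 0.762
vertex 2.316 0.906 2.328
endloop
endfacet
facet normal -0.150 0.916 -0.372
outer loop
vertex 2.149 2.23 0.762
vertex 2.044 2.574 1.652
vertex 2.785 2.453 1.055
endloop
endfacet
facet normal 0.495 -0.637 -0.591
outer loop
vertex 2.149 2.23 0.762
vertex 2.785 2.453 1.055
vertex 2.316 0.906 2.328
endloop
endfacet
facet normal -0.149 0.916 -0.371
outer loop
vertex 2.785 2.453 1.055
vertex 2.044 2.574 1.652
vertex 2.987 2.746 1.697
endloop
endfacet
facet normal 0.919 -0.376 -0.118
outer loop
vertex 2.785 2.453 1.055
vertex 2.987 2.746 1.697
vertex 2.316 0.906 2.328
endloop
endfacet
facet normal -0.149 0.916 -0.372
outer loop
vertex 2.987 2.746 1.697
vertex 2.044 2.574 1.652
vertex 2.636 2.939 2.313
endloop
endfacet
facet normal 0.844 -0.129 0.521
outer loop
vertex 2.987 2.746 1.697
vertex 2.636 2.939 2.313
vertex 2.316 0.906 2.328
endloop
endfacet

endsolid


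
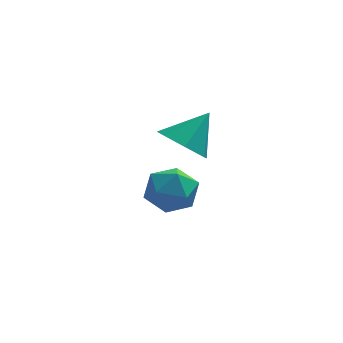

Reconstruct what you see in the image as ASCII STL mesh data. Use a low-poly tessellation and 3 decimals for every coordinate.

solid 
facet normal -0.435 -0.277 0.857
outer loop
vertex -1.213 1.087 -1.73
vertex -1.028 -0.013 -1.992
vertex -0.241 0.575 -1.402
endloop
endfacet
facet normal -0.122 0.360 0.925
outer loop
vertex -1.213 1.087 -1.73
vertex -0.241 0.575 -1.402
vertex -0.215 1.644 -1.815
endloop
endfacet
facet normal -0.409 0.800 0.440
outer loop
vertex -1.213 1.087 -1.73
vertex -0.215 1.644 -1.815
vertex -0.985 1.716 -2.661
endloop
endfacet
facet normal -0.899 0.433 0.072
outer loop
vertex -1.213 1.087 -1.73
vertex -0.985 1.716 -2.661
vertex -1.487 0.692 -2.77
endloop
endfacet
facet normal -0.915 -0.232 0.329
outer loop
vertex -1.213 1.087 -1.73
vertex -1.487 0.692 -2.77
vertex -1.028 -0.013 -1.992
endloop
endfacet
facet normal 0.570 0.284 0.771
outer loop
vertex -0.215 1.644 -1.815
vertex -0.241 0.575 -1.402
vertex 0.587 0.888 -2.13
endloop
endfacet
facet normal 0.064 -0.748 0.660
outer loop
vertex -0.241 0.575 -1.402
vertex -1.028 -0.013 -1.992
vertex 0.085 -0.136 -2.239
endloop
endfacet
facet normal -0.712 -0.675 -0.192
outer loop
vertex -1.028 -0.013 -1.992
vertex -1.487 0.692 -2.77
vertex -0.685 -0.064 -3.085
endloop
endfacet
facet normal -0.686 0.401 -0.608
outer loop
vertex -1.487 0.692 -2.77
vertex -0.985 1.716 -2.661
vertex -0.659 1.005 -3.498
endloop
endfacet
facet normal 0.107 0.994 -0.013
outer loop
vertex -0.985 1.716 -2.661
vertex -0.215 1.644 -1.815
vertex 0.128 1.593 -2.908
endloop
endfacet
facet normal 0.899 -0.433 -0.072
outer loop
vertex 0.313 0.493 -3.17
vertex 0.587 0.888 -2.13
vertex 0.085 -0.136 -2.239
endloop
endfacet
facet normal 0.409 -0.800 -0.440
outer loop
vertex 0.313 0.493 -3.17
vertex 0.085 -0.136 -2.239
vertex -0.685 -0.064 -3.085
endloop
endfacet
facet normal 0.122 -0.360 -0.925
outer loop
vertex 0.313 0.493 -3.17
vertex -0.685 -0.064 -3.085
vertex -0.659 1.005 -3.498
endloop
endfacet
facet normal 0.435 0.277 -0.857
outer loop
vertex 0.313 0.493 -3.17
vertex -0.659 1.005 -3.498
vertex 0.128 1.593 -2.908
endloop
endfacet
facet normal 0.915 0.232 -0.329
outer loop
vertex 0.313 0.493 -3.17
vertex 0.128 1.593 -2.908
vertex 0.587 0.888 -2.13
endloop
endfacet
facet normal 0.686 -0.401 0.608
outer loop
vertex 0.085 -0.136 -2.239
vertex 0.587 0.888 -2.13
vertex -0.241 0.575 -1.402
endloop
endfacet
facet normal -0.107 -0.994 0.013
outer loop
vertex -0.685 -0.064 -3.085
vertex 0.085 -0.136 -2.239
vertex -1.028 -0.013 -1.992
endloop
endfacet
facet normal -0.570 -0.284 -0.771
outer loop
vertex -0.659 1.005 -3.498
vertex -0.685 -0.064 -3.085
vertex -1.487 0.692 -2.77
endloop
endfacet
facet normal -0.064 0.748 -0.660
outer loop
vertex 0.128 1.593 -2.908
vertex -0.659 1.005 -3.498
vertex -0.985 1.716 -2.661
endloop
endfacet
facet normal 0.712 0.675 0.192
outer loop
vertex 0.587 0.888 -2.13
vertex 0.128 1.593 -2.908
vertex -0.215 1.644 -1.815
endloop
endfacet
facet normal -0.571 -0.432 -0.698
outer loop
vertex 0.734 -1.326 0.706
vertex -0.124 -1.274 1.376
vertex 0.213 -0.539 0.645
endloop
endfacet
facet normal 0.811 0.516 -0.276
outer loop
vertex 0.734 -1.326 0.706
vertex 0.213 -0.539 0.645
vertex 0.864 -0.526 2.584
endloop
endfacet
facet normal -0.572 -0.432 -0.698
outer loop
vertex 0.213 -0.539 0.645
vertex -0.124 -1.274 1.376
vertex -0.562 -0.305 1.135
endloop
endfacet
facet normal 0.238 0.968 -0.086
outer loop
vertex 0.213 -0.539 0.645
vertex -0.562 -0.305 1.135
vertex 0.864 -0.526 2.584
endloop
endfacet
facet normal -0.571 -0.432 -0.698
outer loop
vertex -0.562 -0.305 1.135
vertex -0.124 -1.274 1.376
vertex -1.007 -0.801 1.806
endloop
endfacet
facet normal -0.303 0.851 0.428
outer loop
vertex -0.562 -0.305 1.135
vertex -1.007 -0.801 1.806
vertex 0.864 -0.526 2.584
endloop
endfacet
facet normal -0.571 -0.433 -0.697
outer loop
vertex -1.007 -0.801 1.806
vertex -0.124 -1.274 1.376
vertex -0.787 -1.652 2.154
endloop
endfacet
facet normal -0.403 0.255 0.879
outer loop
vertex -1.007 -0.801 1.806
vertex -0.787 -1.652 2.154
vertex 0.864 -0.526 2.584
endloop
endfacet
facet normal -0.572 -0.432 -0.697
outer loop
vertex -0.787 -1.652 2.154
vertex -0.124 -1.274 1.376
vertex -0.068 -2.219 1.916
endloop
endfacet
facet normal 0.013 -0.373 0.928
outer loop
vertex -0.787 -1.652 2.154
vertex -0.068 -2.219 1.916
vertex 0.864 -0.526 2.584
endloop
endfacet
facet normal -0.571 -0.433 -0.698
outer loop
vertex -0.068 -2.219 1.916
vertex -0.124 -1.274 1.376
vertex 0.609 -2.074 1.272
endloop
endfacet
facet normal 0.631 -0.559 0.537
outer loop
vertex -0.068 -2.219 1.916
vertex 0.609 -2.074 1.272
vertex 0.864 -0.526 2.584
endloop
endfacet
facet normal -0.571 -0.433 -0.698
outer loop
vertex 0.609 -2.074 1.272
vertex -0.124 -1.274 1.376
vertex 0.734 -1.326 0.706
endloop
endfacet
facet normal 0.987 -0.164 0.001
outer loop
vertex 0.609 -2.074 1.272
vertex 0.734 -1.326 0.706
vertex 0.864 -0.526 2.584
endloop
endfacet

endsolid


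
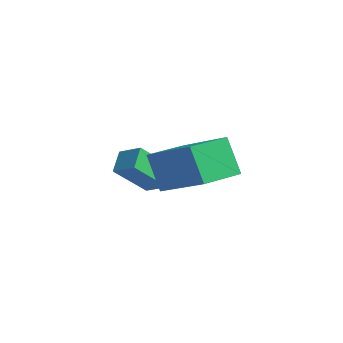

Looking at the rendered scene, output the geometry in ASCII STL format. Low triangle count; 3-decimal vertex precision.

solid 
facet normal -0.875 -0.044 -0.482
outer loop
vertex -1.195 -3.63 -0.761
vertex -1.225 -2.252 -0.832
vertex -0.543 -3.677 -1.942
endloop
endfacet
facet normal 0.022 -0.998 0.052
outer loop
vertex 1.225 -3.588 -0.968
vertex -1.195 -3.63 -0.761
vertex -0.543 -3.677 -1.942
endloop
endfacet
facet normal -0.875 -0.043 -0.482
outer loop
vertex -0.543 -3.677 -1.942
vertex -1.225 -2.252 -0.832
vertex -0.572 -2.299 -2.013
endloop
endfacet
facet normal 0.484 -0.035 -0.875
outer loop
vertex -0.572 -2.299 -2.013
vertex 1.225 -3.588 -0.968
vertex -0.543 -3.677 -1.942
endloop
endfacet
facet normal -0.484 0.035 0.875
outer loop
vertex -1.195 -3.63 -0.761
vertex 0.543 -2.163 0.142
vertex -1.225 -2.252 -0.832
endloop
endfacet
facet normal 0.022 -0.998 0.052
outer loop
vertex 0.572 -3.541 0.213
vertex -1.195 -3.63 -0.761
vertex 1.225 -3.588 -0.968
endloop
endfacet
facet normal -0.484 0.035 0.874
outer loop
vertex 0.572 -3.541 0.213
vertex 0.543 -2.163 0.142
vertex -1.195 -3.63 -0.761
endloop
endfacet
facet normal -0.022 0.998 -0.052
outer loop
vertex -1.225 -2.252 -0.832
vertex 0.543 -2.163 0.142
vertex -0.572 -2.299 -2.013
endloop
endfacet
facet normal 0.484 -0.035 -0.875
outer loop
vertex 1.195 -2.21 -1.039
vertex 1.225 -3.588 -0.968
vertex -0.572 -2.299 -2.013
endloop
endfacet
facet normal -0.022 0.998 -0.052
outer loop
vertex -0.572 -2.299 -2.013
vertex 0.543 -2.163 0.142
vertex 1.195 -2.21 -1.039
endloop
endfacet
facet normal 0.875 0.044 0.482
outer loop
vertex 1.195 -2.21 -1.039
vertex 0.572 -3.541 0.213
vertex 1.225 -3.588 -0.968
endloop
endfacet
facet normal 0.875 0.043 0.482
outer loop
vertex 0.543 -2.163 0.142
vertex 0.572 -3.541 0.213
vertex 1.195 -2.21 -1.039
endloop
endfacet
facet normal -0.860 -0.255 -0.441
outer loop
vertex -3.57 -2.744 -1.823
vertex -3.334 -1.682 -2.898
vertex -3.157 -3.316 -2.297
endloop
endfacet
facet normal -0.154 -0.694 0.703
outer loop
vertex -2.426 -3.098 -1.922
vertex -3.57 -2.744 -1.823
vertex -3.157 -3.316 -2.297
endloop
endfacet
facet normal -0.860 -0.256 -0.442
outer loop
vertex -3.157 -3.316 -2.297
vertex -3.334 -1.682 -2.898
vertex -2.921 -2.253 -3.372
endloop
endfacet
facet normal 0.487 -0.672 -0.558
outer loop
vertex -2.921 -2.253 -3.372
vertex -2.426 -3.098 -1.922
vertex -3.157 -3.316 -2.297
endloop
endfacet
facet normal -0.487 0.673 0.558
outer loop
vertex -3.57 -2.744 -1.823
vertex -2.603 -1.464 -2.523
vertex -3.334 -1.682 -2.898
endloop
endfacet
facet normal -0.154 -0.695 0.703
outer loop
vertex -2.839 -2.527 -1.448
vertex -3.57 -2.744 -1.823
vertex -2.426 -3.098 -1.922
endloop
endfacet
facet normal -0.486 0.672 0.558
outer loop
vertex -2.839 -2.527 -1.448
vertex -2.603 -1.464 -2.523
vertex -3.57 -2.744 -1.823
endloop
endfacet
facet normal 0.153 0.695 -0.703
outer loop
vertex -3.334 -1.682 -2.898
vertex -2.603 -1.464 -2.523
vertex -2.921 -2.253 -3.372
endloop
endfacet
facet normal 0.486 -0.673 -0.558
outer loop
vertex -2.19 -2.036 -2.997
vertex -2.426 -3.098 -1.922
vertex -2.921 -2.253 -3.372
endloop
endfacet
facet normal 0.155 0.694 -0.703
outer loop
vertex -2.921 -2.253 -3.372
vertex -2.603 -1.464 -2.523
vertex -2.19 -2.036 -2.997
endloop
endfacet
facet normal 0.860 0.256 0.441
outer loop
vertex -2.19 -2.036 -2.997
vertex -2.839 -2.527 -1.448
vertex -2.426 -3.098 -1.922
endloop
endfacet
facet normal 0.860 0.255 0.441
outer loop
vertex -2.603 -1.464 -2.523
vertex -2.839 -2.527 -1.448
vertex -2.19 -2.036 -2.997
endloop
endfacet

endsolid


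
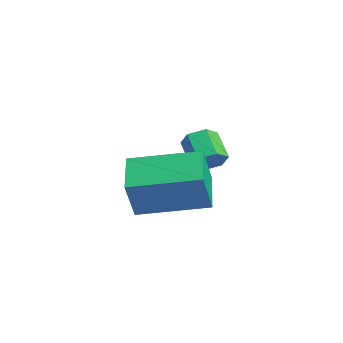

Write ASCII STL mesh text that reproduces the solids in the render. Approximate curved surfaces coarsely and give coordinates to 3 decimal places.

solid 
facet normal -0.885 0.350 0.308
outer loop
vertex -0.62 -2.621 -0.852
vertex 0.263 -0.719 -0.479
vertex -0.913 -2.234 -2.133
endloop
endfacet
facet normal -0.414 -0.893 -0.175
outer loop
vertex 0.317 -2.721 -2.561
vertex -0.62 -2.621 -0.852
vertex -0.913 -2.234 -2.133
endloop
endfacet
facet normal -0.885 0.350 0.308
outer loop
vertex -0.913 -2.234 -2.133
vertex 0.263 -0.719 -0.479
vertex -0.03 -0.332 -1.76
endloop
endfacet
facet normal -0.214 0.283 -0.935
outer loop
vertex -0.03 -0.332 -1.76
vertex 0.317 -2.721 -2.561
vertex -0.913 -2.234 -2.133
endloop
endfacet
facet normal 0.214 -0.283 0.935
outer loop
vertex -0.62 -2.621 -0.852
vertex 1.493 -1.206 -0.907
vertex 0.263 -0.719 -0.479
endloop
endfacet
facet normal -0.414 -0.893 -0.175
outer loop
vertex 0.61 -3.108 -1.28
vertex -0.62 -2.621 -0.852
vertex 0.317 -2.721 -2.561
endloop
endfacet
facet normal 0.214 -0.283 0.935
outer loop
vertex 0.61 -3.108 -1.28
vertex 1.493 -1.206 -0.907
vertex -0.62 -2.621 -0.852
endloop
endfacet
facet normal 0.414 0.893 0.175
outer loop
vertex 0.263 -0.719 -0.479
vertex 1.493 -1.206 -0.907
vertex -0.03 -0.332 -1.76
endloop
endfacet
facet normal -0.214 0.283 -0.935
outer loop
vertex 1.2 -0.819 -2.188
vertex 0.317 -2.721 -2.561
vertex -0.03 -0.332 -1.76
endloop
endfacet
facet normal 0.414 0.893 0.175
outer loop
vertex -0.03 -0.332 -1.76
vertex 1.493 -1.206 -0.907
vertex 1.2 -0.819 -2.188
endloop
endfacet
facet normal 0.885 -0.350 -0.308
outer loop
vertex 1.2 -0.819 -2.188
vertex 0.61 -3.108 -1.28
vertex 0.317 -2.721 -2.561
endloop
endfacet
facet normal 0.885 -0.350 -0.308
outer loop
vertex 1.493 -1.206 -0.907
vertex 0.61 -3.108 -1.28
vertex 1.2 -0.819 -2.188
endloop
endfacet
facet normal 0.836 -0.014 -0.548
outer loop
vertex -1.663 0.488 -1.702
vertex -1.973 0.403 -2.173
vertex -1.853 0.934 -2.003
endloop
endfacet
facet normal 0.435 0.624 0.649
outer loop
vertex -1.663 0.488 -1.702
vertex -1.853 0.934 -2.003
vertex -2.558 0.502 -1.116
endloop
endfacet
facet normal 0.435 0.624 0.649
outer loop
vertex -2.558 0.502 -1.116
vertex -1.853 0.934 -2.003
vertex -2.748 0.947 -1.416
endloop
endfacet
facet normal -0.837 0.011 0.547
outer loop
vertex -2.558 0.502 -1.116
vertex -2.748 0.947 -1.416
vertex -2.867 0.417 -1.587
endloop
endfacet
facet normal 0.836 -0.013 -0.549
outer loop
vertex -1.853 0.934 -2.003
vertex -1.973 0.403 -2.173
vertex -2.163 0.849 -2.473
endloop
endfacet
facet normal -0.072 0.989 -0.131
outer loop
vertex -1.853 0.934 -2.003
vertex -2.163 0.849 -2.473
vertex -2.748 0.947 -1.416
endloop
endfacet
facet normal -0.072 0.989 -0.131
outer loop
vertex -2.748 0.947 -1.416
vertex -2.163 0.849 -2.473
vertex -3.057 0.862 -1.887
endloop
endfacet
facet normal -0.837 0.011 0.547
outer loop
vertex -2.748 0.947 -1.416
vertex -3.057 0.862 -1.887
vertex -2.867 0.417 -1.587
endloop
endfacet
facet normal 0.837 -0.011 -0.547
outer loop
vertex -2.163 0.849 -2.473
vertex -1.973 0.403 -2.173
vertex -2.282 0.318 -2.644
endloop
endfacet
facet normal -0.507 0.365 -0.781
outer loop
vertex -2.163 0.849 -2.473
vertex -2.282 0.318 -2.644
vertex -3.057 0.862 -1.887
endloop
endfacet
facet normal -0.506 0.366 -0.781
outer loop
vertex -3.057 0.862 -1.887
vertex -2.282 0.318 -2.644
vertex -3.177 0.332 -2.058
endloop
endfacet
facet normal -0.836 0.012 0.548
outer loop
vertex -3.057 0.862 -1.887
vertex -3.177 0.332 -2.058
vertex -2.867 0.417 -1.587
endloop
endfacet
facet normal 0.837 -0.011 -0.547
outer loop
vertex -2.282 0.318 -2.644
vertex -1.973 0.403 -2.173
vertex -2.092 -0.127 -2.344
endloop
endfacet
facet normal -0.435 -0.624 -0.650
outer loop
vertex -2.282 0.318 -2.644
vertex -2.092 -0.127 -2.344
vertex -3.177 0.332 -2.058
endloop
endfacet
facet normal -0.435 -0.624 -0.649
outer loop
vertex -3.177 0.332 -2.058
vertex -2.092 -0.127 -2.344
vertex -2.987 -0.114 -1.757
endloop
endfacet
facet normal -0.836 0.014 0.548
outer loop
vertex -3.177 0.332 -2.058
vertex -2.987 -0.114 -1.757
vertex -2.867 0.417 -1.587
endloop
endfacet
facet normal 0.837 -0.011 -0.547
outer loop
vertex -2.092 -0.127 -2.344
vertex -1.973 0.403 -2.173
vertex -1.783 -0.042 -1.873
endloop
endfacet
facet normal 0.072 -0.989 0.131
outer loop
vertex -2.092 -0.127 -2.344
vertex -1.783 -0.042 -1.873
vertex -2.987 -0.114 -1.757
endloop
endfacet
facet normal 0.072 -0.989 0.131
outer loop
vertex -2.987 -0.114 -1.757
vertex -1.783 -0.042 -1.873
vertex -2.677 -0.029 -1.287
endloop
endfacet
facet normal -0.836 0.013 0.549
outer loop
vertex -2.987 -0.114 -1.757
vertex -2.677 -0.029 -1.287
vertex -2.867 0.417 -1.587
endloop
endfacet
facet normal 0.836 -0.012 -0.548
outer loop
vertex -1.783 -0.042 -1.873
vertex -1.973 0.403 -2.173
vertex -1.663 0.488 -1.702
endloop
endfacet
facet normal 0.506 -0.366 0.781
outer loop
vertex -1.783 -0.042 -1.873
vertex -1.663 0.488 -1.702
vertex -2.677 -0.029 -1.287
endloop
endfacet
facet normal 0.506 -0.365 0.781
outer loop
vertex -2.677 -0.029 -1.287
vertex -1.663 0.488 -1.702
vertex -2.558 0.502 -1.116
endloop
endfacet
facet normal -0.837 0.011 0.547
outer loop
vertex -2.677 -0.029 -1.287
vertex -2.558 0.502 -1.116
vertex -2.867 0.417 -1.587
endloop
endfacet

endsolid


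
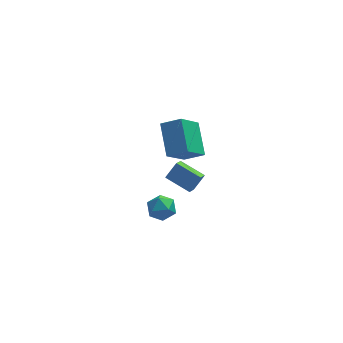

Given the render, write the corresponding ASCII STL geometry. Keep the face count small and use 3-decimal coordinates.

solid 
facet normal 0.259 0.513 0.819
outer loop
vertex 1.375 -2.557 -0.271
vertex 1.252 -3.244 0.198
vertex 2.009 -3.093 -0.136
endloop
endfacet
facet normal 0.596 0.766 0.243
outer loop
vertex 1.375 -2.557 -0.271
vertex 2.009 -3.093 -0.136
vertex 1.894 -2.761 -0.9
endloop
endfacet
facet normal 0.101 0.968 -0.230
outer loop
vertex 1.375 -2.557 -0.271
vertex 1.894 -2.761 -0.9
vertex 1.066 -2.707 -1.038
endloop
endfacet
facet normal -0.540 0.840 0.053
outer loop
vertex 1.375 -2.557 -0.271
vertex 1.066 -2.707 -1.038
vertex 0.669 -3.005 -0.359
endloop
endfacet
facet normal -0.442 0.558 0.702
outer loop
vertex 1.375 -2.557 -0.271
vertex 0.669 -3.005 -0.359
vertex 1.252 -3.244 0.198
endloop
endfacet
facet normal 0.972 0.231 -0.046
outer loop
vertex 1.894 -2.761 -0.9
vertex 2.009 -3.093 -0.136
vertex 2.091 -3.575 -0.821
endloop
endfacet
facet normal 0.427 -0.179 0.886
outer loop
vertex 2.009 -3.093 -0.136
vertex 1.252 -3.244 0.198
vertex 1.694 -3.873 -0.142
endloop
endfacet
facet normal -0.709 -0.104 0.698
outer loop
vertex 1.252 -3.244 0.198
vertex 0.669 -3.005 -0.359
vertex 0.866 -3.819 -0.28
endloop
endfacet
facet normal -0.867 0.353 -0.352
outer loop
vertex 0.669 -3.005 -0.359
vertex 1.066 -2.707 -1.038
vertex 0.751 -3.487 -1.044
endloop
endfacet
facet normal 0.172 0.559 -0.811
outer loop
vertex 1.066 -2.707 -1.038
vertex 1.894 -2.761 -0.9
vertex 1.508 -3.336 -1.378
endloop
endfacet
facet normal 0.540 -0.840 -0.053
outer loop
vertex 1.385 -4.023 -0.909
vertex 2.091 -3.575 -0.821
vertex 1.694 -3.873 -0.142
endloop
endfacet
facet normal -0.101 -0.968 0.230
outer loop
vertex 1.385 -4.023 -0.909
vertex 1.694 -3.873 -0.142
vertex 0.866 -3.819 -0.28
endloop
endfacet
facet normal -0.596 -0.766 -0.243
outer loop
vertex 1.385 -4.023 -0.909
vertex 0.866 -3.819 -0.28
vertex 0.751 -3.487 -1.044
endloop
endfacet
facet normal -0.259 -0.513 -0.819
outer loop
vertex 1.385 -4.023 -0.909
vertex 0.751 -3.487 -1.044
vertex 1.508 -3.336 -1.378
endloop
endfacet
facet normal 0.442 -0.558 -0.702
outer loop
vertex 1.385 -4.023 -0.909
vertex 1.508 -3.336 -1.378
vertex 2.091 -3.575 -0.821
endloop
endfacet
facet normal 0.867 -0.353 0.352
outer loop
vertex 1.694 -3.873 -0.142
vertex 2.091 -3.575 -0.821
vertex 2.009 -3.093 -0.136
endloop
endfacet
facet normal -0.172 -0.559 0.811
outer loop
vertex 0.866 -3.819 -0.28
vertex 1.694 -3.873 -0.142
vertex 1.252 -3.244 0.198
endloop
endfacet
facet normal -0.972 -0.231 0.046
outer loop
vertex 0.751 -3.487 -1.044
vertex 0.866 -3.819 -0.28
vertex 0.669 -3.005 -0.359
endloop
endfacet
facet normal -0.427 0.179 -0.886
outer loop
vertex 1.508 -3.336 -1.378
vertex 0.751 -3.487 -1.044
vertex 1.066 -2.707 -1.038
endloop
endfacet
facet normal 0.709 0.104 -0.698
outer loop
vertex 2.091 -3.575 -0.821
vertex 1.508 -3.336 -1.378
vertex 1.894 -2.761 -0.9
endloop
endfacet
facet normal -0.575 -0.385 -0.722
outer loop
vertex 2.878 -2.56 -0.133
vertex 1.705 -1.726 0.356
vertex 3.172 -1.758 -0.794
endloop
endfacet
facet normal 0.772 -0.548 -0.322
outer loop
vertex 3.775 -1.354 -0.036
vertex 2.878 -2.56 -0.133
vertex 3.172 -1.758 -0.794
endloop
endfacet
facet normal -0.574 -0.386 -0.722
outer loop
vertex 3.172 -1.758 -0.794
vertex 1.705 -1.726 0.356
vertex 1.999 -0.925 -0.306
endloop
endfacet
facet normal 0.272 0.742 -0.612
outer loop
vertex 1.999 -0.925 -0.306
vertex 3.775 -1.354 -0.036
vertex 3.172 -1.758 -0.794
endloop
endfacet
facet normal -0.272 -0.742 0.612
outer loop
vertex 2.878 -2.56 -0.133
vertex 2.308 -1.322 1.114
vertex 1.705 -1.726 0.356
endloop
endfacet
facet normal 0.772 -0.549 -0.321
outer loop
vertex 3.481 -2.155 0.626
vertex 2.878 -2.56 -0.133
vertex 3.775 -1.354 -0.036
endloop
endfacet
facet normal -0.272 -0.742 0.612
outer loop
vertex 3.481 -2.155 0.626
vertex 2.308 -1.322 1.114
vertex 2.878 -2.56 -0.133
endloop
endfacet
facet normal -0.772 0.549 0.321
outer loop
vertex 1.705 -1.726 0.356
vertex 2.308 -1.322 1.114
vertex 1.999 -0.925 -0.306
endloop
endfacet
facet normal 0.272 0.742 -0.612
outer loop
vertex 2.602 -0.52 0.453
vertex 3.775 -1.354 -0.036
vertex 1.999 -0.925 -0.306
endloop
endfacet
facet normal -0.772 0.548 0.321
outer loop
vertex 1.999 -0.925 -0.306
vertex 2.308 -1.322 1.114
vertex 2.602 -0.52 0.453
endloop
endfacet
facet normal 0.575 0.385 0.722
outer loop
vertex 2.602 -0.52 0.453
vertex 3.481 -2.155 0.626
vertex 3.775 -1.354 -0.036
endloop
endfacet
facet normal 0.574 0.385 0.723
outer loop
vertex 2.308 -1.322 1.114
vertex 3.481 -2.155 0.626
vertex 2.602 -0.52 0.453
endloop
endfacet
facet normal -0.863 0.204 -0.463
outer loop
vertex 2.073 1.96 -1.62
vertex 1.883 3.747 -0.477
vertex 3.113 3.014 -3.095
endloop
endfacet
facet normal 0.089 -0.839 -0.537
outer loop
vertex 4.217 2.753 -2.503
vertex 2.073 1.96 -1.62
vertex 3.113 3.014 -3.095
endloop
endfacet
facet normal -0.863 0.204 -0.463
outer loop
vertex 3.113 3.014 -3.095
vertex 1.883 3.747 -0.477
vertex 2.923 4.801 -1.952
endloop
endfacet
facet normal 0.498 0.504 -0.706
outer loop
vertex 2.923 4.801 -1.952
vertex 4.217 2.753 -2.503
vertex 3.113 3.014 -3.095
endloop
endfacet
facet normal -0.498 -0.504 0.706
outer loop
vertex 2.073 1.96 -1.62
vertex 2.987 3.486 0.115
vertex 1.883 3.747 -0.477
endloop
endfacet
facet normal 0.089 -0.839 -0.537
outer loop
vertex 3.177 1.699 -1.028
vertex 2.073 1.96 -1.62
vertex 4.217 2.753 -2.503
endloop
endfacet
facet normal -0.498 -0.504 0.706
outer loop
vertex 3.177 1.699 -1.028
vertex 2.987 3.486 0.115
vertex 2.073 1.96 -1.62
endloop
endfacet
facet normal -0.089 0.839 0.537
outer loop
vertex 1.883 3.747 -0.477
vertex 2.987 3.486 0.115
vertex 2.923 4.801 -1.952
endloop
endfacet
facet normal 0.498 0.504 -0.706
outer loop
vertex 4.027 4.54 -1.36
vertex 4.217 2.753 -2.503
vertex 2.923 4.801 -1.952
endloop
endfacet
facet normal -0.089 0.839 0.537
outer loop
vertex 2.923 4.801 -1.952
vertex 2.987 3.486 0.115
vertex 4.027 4.54 -1.36
endloop
endfacet
facet normal 0.863 -0.204 0.463
outer loop
vertex 4.027 4.54 -1.36
vertex 3.177 1.699 -1.028
vertex 4.217 2.753 -2.503
endloop
endfacet
facet normal 0.863 -0.204 0.463
outer loop
vertex 2.987 3.486 0.115
vertex 3.177 1.699 -1.028
vertex 4.027 4.54 -1.36
endloop
endfacet

endsolid


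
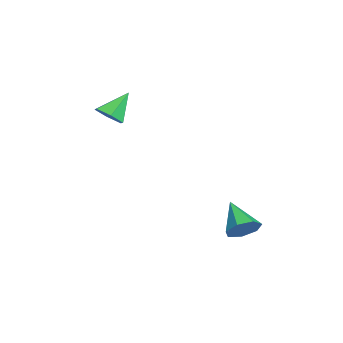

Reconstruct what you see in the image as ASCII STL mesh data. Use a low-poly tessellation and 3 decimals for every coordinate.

solid 
facet normal 0.456 -0.543 -0.705
outer loop
vertex -1.325 -1.591 2.342
vertex -1.759 -2.208 2.537
vertex -2.011 -1.711 1.991
endloop
endfacet
facet normal -0.059 0.974 -0.218
outer loop
vertex -1.325 -1.591 2.342
vertex -2.011 -1.711 1.991
vertex -2.461 -1.372 3.623
endloop
endfacet
facet normal 0.456 -0.544 -0.705
outer loop
vertex -2.011 -1.711 1.991
vertex -1.759 -2.208 2.537
vertex -2.445 -2.329 2.187
endloop
endfacet
facet normal -0.819 0.473 -0.324
outer loop
vertex -2.011 -1.711 1.991
vertex -2.445 -2.329 2.187
vertex -2.461 -1.372 3.623
endloop
endfacet
facet normal 0.456 -0.543 -0.706
outer loop
vertex -2.445 -2.329 2.187
vertex -1.759 -2.208 2.537
vertex -2.193 -2.826 2.732
endloop
endfacet
facet normal -0.943 -0.283 0.178
outer loop
vertex -2.445 -2.329 2.187
vertex -2.193 -2.826 2.732
vertex -2.461 -1.372 3.623
endloop
endfacet
facet normal 0.456 -0.543 -0.705
outer loop
vertex -2.193 -2.826 2.732
vertex -1.759 -2.208 2.537
vertex -1.507 -2.705 3.083
endloop
endfacet
facet normal -0.307 -0.538 0.785
outer loop
vertex -2.193 -2.826 2.732
vertex -1.507 -2.705 3.083
vertex -2.461 -1.372 3.623
endloop
endfacet
facet normal 0.456 -0.543 -0.705
outer loop
vertex -1.507 -2.705 3.083
vertex -1.759 -2.208 2.537
vertex -1.073 -2.088 2.888
endloop
endfacet
facet normal 0.453 -0.037 0.891
outer loop
vertex -1.507 -2.705 3.083
vertex -1.073 -2.088 2.888
vertex -2.461 -1.372 3.623
endloop
endfacet
facet normal 0.456 -0.543 -0.705
outer loop
vertex -1.073 -2.088 2.888
vertex -1.759 -2.208 2.537
vertex -1.325 -1.591 2.342
endloop
endfacet
facet normal 0.576 0.719 0.388
outer loop
vertex -1.073 -2.088 2.888
vertex -1.325 -1.591 2.342
vertex -2.461 -1.372 3.623
endloop
endfacet
facet normal 0.777 0.312 -0.547
outer loop
vertex 3.908 3.095 -0.962
vertex 3.405 3.379 -1.515
vertex 3.705 3.753 -0.875
endloop
endfacet
facet normal 0.203 -0.066 0.977
outer loop
vertex 3.908 3.095 -0.962
vertex 3.705 3.753 -0.875
vertex 2.115 2.861 -0.605
endloop
endfacet
facet normal 0.777 0.312 -0.547
outer loop
vertex 3.705 3.753 -0.875
vertex 3.405 3.379 -1.515
vertex 3.276 4.129 -1.27
endloop
endfacet
facet normal -0.200 0.592 0.781
outer loop
vertex 3.705 3.753 -0.875
vertex 3.276 4.129 -1.27
vertex 2.115 2.861 -0.605
endloop
endfacet
facet normal 0.776 0.313 -0.548
outer loop
vertex 3.276 4.129 -1.27
vertex 3.405 3.379 -1.515
vertex 2.943 3.94 -1.849
endloop
endfacet
facet normal -0.684 0.711 0.161
outer loop
vertex 3.276 4.129 -1.27
vertex 2.943 3.94 -1.849
vertex 2.115 2.861 -0.605
endloop
endfacet
facet normal 0.776 0.312 -0.549
outer loop
vertex 2.943 3.94 -1.849
vertex 3.405 3.379 -1.515
vertex 2.958 3.328 -2.176
endloop
endfacet
facet normal -0.887 0.201 -0.416
outer loop
vertex 2.943 3.94 -1.849
vertex 2.958 3.328 -2.176
vertex 2.115 2.861 -0.605
endloop
endfacet
facet normal 0.776 0.311 -0.549
outer loop
vertex 2.958 3.328 -2.176
vertex 3.405 3.379 -1.515
vertex 3.309 2.754 -2.005
endloop
endfacet
facet normal -0.654 -0.554 -0.516
outer loop
vertex 2.958 3.328 -2.176
vertex 3.309 2.754 -2.005
vertex 2.115 2.861 -0.605
endloop
endfacet
facet normal 0.776 0.311 -0.548
outer loop
vertex 3.309 2.754 -2.005
vertex 3.405 3.379 -1.515
vertex 3.732 2.65 -1.465
endloop
endfacet
facet normal -0.162 -0.985 -0.063
outer loop
vertex 3.309 2.754 -2.005
vertex 3.732 2.65 -1.465
vertex 2.115 2.861 -0.605
endloop
endfacet
facet normal 0.777 0.311 -0.547
outer loop
vertex 3.732 2.65 -1.465
vertex 3.405 3.379 -1.515
vertex 3.908 3.095 -0.962
endloop
endfacet
facet normal 0.220 -0.768 0.602
outer loop
vertex 3.732 2.65 -1.465
vertex 3.908 3.095 -0.962
vertex 2.115 2.861 -0.605
endloop
endfacet

endsolid


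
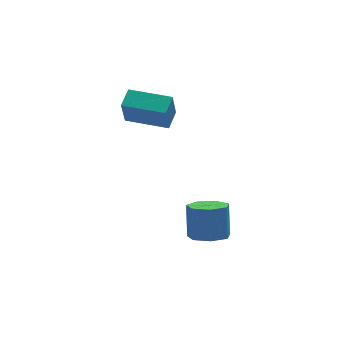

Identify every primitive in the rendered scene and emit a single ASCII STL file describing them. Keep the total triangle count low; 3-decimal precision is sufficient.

solid 
facet normal -0.848 0.530 0.016
outer loop
vertex -4.864 2.429 3.998
vertex -4.309 3.306 4.391
vertex -4.58 2.928 2.484
endloop
endfacet
facet normal -0.500 -0.790 -0.354
outer loop
vertex -2.731 1.774 2.449
vertex -4.864 2.429 3.998
vertex -4.58 2.928 2.484
endloop
endfacet
facet normal -0.848 0.530 0.016
outer loop
vertex -4.58 2.928 2.484
vertex -4.309 3.306 4.391
vertex -4.025 3.805 2.877
endloop
endfacet
facet normal 0.175 0.308 -0.935
outer loop
vertex -4.025 3.805 2.877
vertex -2.731 1.774 2.449
vertex -4.58 2.928 2.484
endloop
endfacet
facet normal -0.175 -0.308 0.935
outer loop
vertex -4.864 2.429 3.998
vertex -2.46 2.152 4.356
vertex -4.309 3.306 4.391
endloop
endfacet
facet normal -0.500 -0.790 -0.354
outer loop
vertex -3.015 1.275 3.963
vertex -4.864 2.429 3.998
vertex -2.731 1.774 2.449
endloop
endfacet
facet normal -0.175 -0.308 0.935
outer loop
vertex -3.015 1.275 3.963
vertex -2.46 2.152 4.356
vertex -4.864 2.429 3.998
endloop
endfacet
facet normal 0.500 0.790 0.354
outer loop
vertex -4.309 3.306 4.391
vertex -2.46 2.152 4.356
vertex -4.025 3.805 2.877
endloop
endfacet
facet normal 0.175 0.308 -0.935
outer loop
vertex -2.176 2.651 2.842
vertex -2.731 1.774 2.449
vertex -4.025 3.805 2.877
endloop
endfacet
facet normal 0.500 0.790 0.354
outer loop
vertex -4.025 3.805 2.877
vertex -2.46 2.152 4.356
vertex -2.176 2.651 2.842
endloop
endfacet
facet normal 0.848 -0.530 -0.016
outer loop
vertex -2.176 2.651 2.842
vertex -3.015 1.275 3.963
vertex -2.731 1.774 2.449
endloop
endfacet
facet normal 0.848 -0.530 -0.016
outer loop
vertex -2.46 2.152 4.356
vertex -3.015 1.275 3.963
vertex -2.176 2.651 2.842
endloop
endfacet
facet normal -0.084 -0.443 -0.892
outer loop
vertex -0.928 -2.241 -2.764
vertex -1.625 -1.537 -3.048
vertex -0.601 -1.508 -3.159
endloop
endfacet
facet normal 0.927 -0.363 0.094
outer loop
vertex -0.928 -2.241 -2.764
vertex -0.601 -1.508 -3.159
vertex -0.778 -1.446 -1.167
endloop
endfacet
facet normal 0.927 -0.362 0.094
outer loop
vertex -0.778 -1.446 -1.167
vertex -0.601 -1.508 -3.159
vertex -0.452 -0.714 -1.562
endloop
endfacet
facet normal 0.083 0.444 0.892
outer loop
vertex -0.778 -1.446 -1.167
vertex -0.452 -0.714 -1.562
vertex -1.475 -0.743 -1.452
endloop
endfacet
facet normal -0.084 -0.444 -0.892
outer loop
vertex -0.601 -1.508 -3.159
vertex -1.625 -1.537 -3.048
vertex -1.045 -0.798 -3.471
endloop
endfacet
facet normal 0.864 0.414 -0.287
outer loop
vertex -0.601 -1.508 -3.159
vertex -1.045 -0.798 -3.471
vertex -0.452 -0.714 -1.562
endloop
endfacet
facet normal 0.865 0.413 -0.287
outer loop
vertex -0.452 -0.714 -1.562
vertex -1.045 -0.798 -3.471
vertex -0.895 -0.003 -1.874
endloop
endfacet
facet normal 0.083 0.444 0.892
outer loop
vertex -0.452 -0.714 -1.562
vertex -0.895 -0.003 -1.874
vertex -1.475 -0.743 -1.452
endloop
endfacet
facet normal -0.084 -0.445 -0.892
outer loop
vertex -1.045 -0.798 -3.471
vertex -1.625 -1.537 -3.048
vertex -1.926 -0.644 -3.465
endloop
endfacet
facet normal 0.151 0.879 -0.452
outer loop
vertex -1.045 -0.798 -3.471
vertex -1.926 -0.644 -3.465
vertex -0.895 -0.003 -1.874
endloop
endfacet
facet normal 0.150 0.880 -0.451
outer loop
vertex -0.895 -0.003 -1.874
vertex -1.926 -0.644 -3.465
vertex -1.776 0.15 -1.868
endloop
endfacet
facet normal 0.083 0.444 0.892
outer loop
vertex -0.895 -0.003 -1.874
vertex -1.776 0.15 -1.868
vertex -1.475 -0.743 -1.452
endloop
endfacet
facet normal -0.084 -0.445 -0.892
outer loop
vertex -1.926 -0.644 -3.465
vertex -1.625 -1.537 -3.048
vertex -2.58 -1.163 -3.145
endloop
endfacet
facet normal -0.677 0.683 -0.276
outer loop
vertex -1.926 -0.644 -3.465
vertex -2.58 -1.163 -3.145
vertex -1.776 0.15 -1.868
endloop
endfacet
facet normal -0.676 0.683 -0.276
outer loop
vertex -1.776 0.15 -1.868
vertex -2.58 -1.163 -3.145
vertex -2.43 -0.368 -1.548
endloop
endfacet
facet normal 0.085 0.444 0.892
outer loop
vertex -1.776 0.15 -1.868
vertex -2.43 -0.368 -1.548
vertex -1.475 -0.743 -1.452
endloop
endfacet
facet normal -0.083 -0.443 -0.892
outer loop
vertex -2.58 -1.163 -3.145
vertex -1.625 -1.537 -3.048
vertex -2.515 -1.964 -2.753
endloop
endfacet
facet normal -0.994 -0.028 0.107
outer loop
vertex -2.58 -1.163 -3.145
vertex -2.515 -1.964 -2.753
vertex -2.43 -0.368 -1.548
endloop
endfacet
facet normal -0.994 -0.028 0.107
outer loop
vertex -2.43 -0.368 -1.548
vertex -2.515 -1.964 -2.753
vertex -2.365 -1.169 -1.156
endloop
endfacet
facet normal 0.084 0.444 0.892
outer loop
vertex -2.43 -0.368 -1.548
vertex -2.365 -1.169 -1.156
vertex -1.475 -0.743 -1.452
endloop
endfacet
facet normal -0.083 -0.444 -0.892
outer loop
vertex -2.515 -1.964 -2.753
vertex -1.625 -1.537 -3.048
vertex -1.78 -2.443 -2.583
endloop
endfacet
facet normal -0.563 -0.718 0.410
outer loop
vertex -2.515 -1.964 -2.753
vertex -1.78 -2.443 -2.583
vertex -2.365 -1.169 -1.156
endloop
endfacet
facet normal -0.563 -0.718 0.410
outer loop
vertex -2.365 -1.169 -1.156
vertex -1.78 -2.443 -2.583
vertex -1.63 -1.648 -0.986
endloop
endfacet
facet normal 0.084 0.445 0.892
outer loop
vertex -2.365 -1.169 -1.156
vertex -1.63 -1.648 -0.986
vertex -1.475 -0.743 -1.452
endloop
endfacet
facet normal -0.084 -0.444 -0.892
outer loop
vertex -1.78 -2.443 -2.583
vertex -1.625 -1.537 -3.048
vertex -0.928 -2.241 -2.764
endloop
endfacet
facet normal 0.291 -0.867 0.404
outer loop
vertex -1.78 -2.443 -2.583
vertex -0.928 -2.241 -2.764
vertex -1.63 -1.648 -0.986
endloop
endfacet
facet normal 0.291 -0.867 0.404
outer loop
vertex -1.63 -1.648 -0.986
vertex -0.928 -2.241 -2.764
vertex -0.778 -1.446 -1.167
endloop
endfacet
facet normal 0.084 0.445 0.892
outer loop
vertex -1.63 -1.648 -0.986
vertex -0.778 -1.446 -1.167
vertex -1.475 -0.743 -1.452
endloop
endfacet

endsolid


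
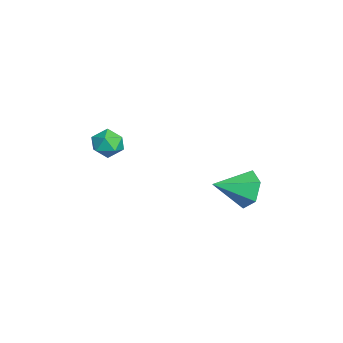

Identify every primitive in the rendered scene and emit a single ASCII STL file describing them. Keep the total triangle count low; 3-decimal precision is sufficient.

solid 
facet normal -0.946 0.196 -0.259
outer loop
vertex -1.736 -2.687 2.165
vertex -1.988 -3.081 2.787
vertex -1.845 -2.318 2.841
endloop
endfacet
facet normal -0.510 0.718 -0.474
outer loop
vertex -1.736 -2.687 2.165
vertex -1.845 -2.318 2.841
vertex -1.219 -2.159 2.408
endloop
endfacet
facet normal -0.016 0.431 -0.902
outer loop
vertex -1.736 -2.687 2.165
vertex -1.219 -2.159 2.408
vertex -0.974 -2.824 2.086
endloop
endfacet
facet normal -0.147 -0.268 -0.952
outer loop
vertex -1.736 -2.687 2.165
vertex -0.974 -2.824 2.086
vertex -1.449 -3.394 2.32
endloop
endfacet
facet normal -0.721 -0.414 -0.555
outer loop
vertex -1.736 -2.687 2.165
vertex -1.449 -3.394 2.32
vertex -1.988 -3.081 2.787
endloop
endfacet
facet normal -0.179 0.979 0.101
outer loop
vertex -1.219 -2.159 2.408
vertex -1.845 -2.318 2.841
vertex -1.151 -2.226 3.18
endloop
endfacet
facet normal -0.883 0.134 0.449
outer loop
vertex -1.845 -2.318 2.841
vertex -1.988 -3.081 2.787
vertex -1.626 -2.796 3.414
endloop
endfacet
facet normal -0.520 -0.854 -0.028
outer loop
vertex -1.988 -3.081 2.787
vertex -1.449 -3.394 2.32
vertex -1.381 -3.461 3.092
endloop
endfacet
facet normal 0.410 -0.617 -0.672
outer loop
vertex -1.449 -3.394 2.32
vertex -0.974 -2.824 2.086
vertex -0.755 -3.302 2.659
endloop
endfacet
facet normal 0.620 0.515 -0.592
outer loop
vertex -0.974 -2.824 2.086
vertex -1.219 -2.159 2.408
vertex -0.612 -2.539 2.713
endloop
endfacet
facet normal 0.147 0.268 0.952
outer loop
vertex -0.864 -2.933 3.335
vertex -1.151 -2.226 3.18
vertex -1.626 -2.796 3.414
endloop
endfacet
facet normal 0.016 -0.431 0.902
outer loop
vertex -0.864 -2.933 3.335
vertex -1.626 -2.796 3.414
vertex -1.381 -3.461 3.092
endloop
endfacet
facet normal 0.510 -0.718 0.474
outer loop
vertex -0.864 -2.933 3.335
vertex -1.381 -3.461 3.092
vertex -0.755 -3.302 2.659
endloop
endfacet
facet normal 0.946 -0.196 0.259
outer loop
vertex -0.864 -2.933 3.335
vertex -0.755 -3.302 2.659
vertex -0.612 -2.539 2.713
endloop
endfacet
facet normal 0.721 0.414 0.555
outer loop
vertex -0.864 -2.933 3.335
vertex -0.612 -2.539 2.713
vertex -1.151 -2.226 3.18
endloop
endfacet
facet normal -0.410 0.617 0.672
outer loop
vertex -1.626 -2.796 3.414
vertex -1.151 -2.226 3.18
vertex -1.845 -2.318 2.841
endloop
endfacet
facet normal -0.620 -0.515 0.592
outer loop
vertex -1.381 -3.461 3.092
vertex -1.626 -2.796 3.414
vertex -1.988 -3.081 2.787
endloop
endfacet
facet normal 0.179 -0.979 -0.101
outer loop
vertex -0.755 -3.302 2.659
vertex -1.381 -3.461 3.092
vertex -1.449 -3.394 2.32
endloop
endfacet
facet normal 0.883 -0.134 -0.449
outer loop
vertex -0.612 -2.539 2.713
vertex -0.755 -3.302 2.659
vertex -0.974 -2.824 2.086
endloop
endfacet
facet normal 0.520 0.854 0.028
outer loop
vertex -1.151 -2.226 3.18
vertex -0.612 -2.539 2.713
vertex -1.219 -2.159 2.408
endloop
endfacet
facet normal -0.245 0.889 -0.387
outer loop
vertex -1.056 2.736 -1.31
vertex -1.531 2.974 -0.463
vertex -0.561 3.194 -0.572
endloop
endfacet
facet normal 0.855 -0.409 -0.319
outer loop
vertex -1.056 2.736 -1.31
vertex -0.561 3.194 -0.572
vertex -1.109 1.446 0.203
endloop
endfacet
facet normal -0.245 0.889 -0.387
outer loop
vertex -0.561 3.194 -0.572
vertex -1.531 2.974 -0.463
vertex -1.036 3.432 0.276
endloop
endfacet
facet normal 0.865 -0.050 0.499
outer loop
vertex -0.561 3.194 -0.572
vertex -1.036 3.432 0.276
vertex -1.109 1.446 0.203
endloop
endfacet
facet normal -0.244 0.889 -0.387
outer loop
vertex -1.036 3.432 0.276
vertex -1.531 2.974 -0.463
vertex -2.005 3.213 0.384
endloop
endfacet
facet normal 0.120 -0.041 0.992
outer loop
vertex -1.036 3.432 0.276
vertex -2.005 3.213 0.384
vertex -1.109 1.446 0.203
endloop
endfacet
facet normal -0.245 0.888 -0.388
outer loop
vertex -2.005 3.213 0.384
vertex -1.531 2.974 -0.463
vertex -2.5 2.754 -0.354
endloop
endfacet
facet normal -0.634 -0.390 0.668
outer loop
vertex -2.005 3.213 0.384
vertex -2.5 2.754 -0.354
vertex -1.109 1.446 0.203
endloop
endfacet
facet normal -0.245 0.889 -0.387
outer loop
vertex -2.5 2.754 -0.354
vertex -1.531 2.974 -0.463
vertex -2.026 2.516 -1.201
endloop
endfacet
facet normal -0.645 -0.750 -0.150
outer loop
vertex -2.5 2.754 -0.354
vertex -2.026 2.516 -1.201
vertex -1.109 1.446 0.203
endloop
endfacet
facet normal -0.245 0.889 -0.387
outer loop
vertex -2.026 2.516 -1.201
vertex -1.531 2.974 -0.463
vertex -1.056 2.736 -1.31
endloop
endfacet
facet normal 0.100 -0.759 -0.644
outer loop
vertex -2.026 2.516 -1.201
vertex -1.056 2.736 -1.31
vertex -1.109 1.446 0.203
endloop
endfacet

endsolid


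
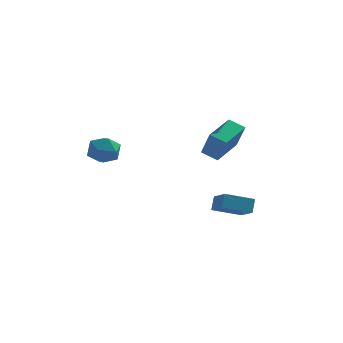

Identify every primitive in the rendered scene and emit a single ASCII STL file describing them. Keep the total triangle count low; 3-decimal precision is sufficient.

solid 
facet normal -0.873 0.245 0.422
outer loop
vertex 2.013 2.565 3.311
vertex 2.846 4.501 3.907
vertex 1.437 3.314 1.686
endloop
endfacet
facet normal -0.381 -0.884 -0.272
outer loop
vertex 2.414 3.039 1.213
vertex 2.013 2.565 3.311
vertex 1.437 3.314 1.686
endloop
endfacet
facet normal -0.873 0.245 0.423
outer loop
vertex 1.437 3.314 1.686
vertex 2.846 4.501 3.907
vertex 2.269 5.249 2.282
endloop
endfacet
facet normal -0.307 0.398 -0.865
outer loop
vertex 2.269 5.249 2.282
vertex 2.414 3.039 1.213
vertex 1.437 3.314 1.686
endloop
endfacet
facet normal 0.307 -0.398 0.865
outer loop
vertex 2.013 2.565 3.311
vertex 3.823 4.226 3.434
vertex 2.846 4.501 3.907
endloop
endfacet
facet normal -0.379 -0.884 -0.272
outer loop
vertex 2.991 2.291 2.838
vertex 2.013 2.565 3.311
vertex 2.414 3.039 1.213
endloop
endfacet
facet normal 0.307 -0.398 0.865
outer loop
vertex 2.991 2.291 2.838
vertex 3.823 4.226 3.434
vertex 2.013 2.565 3.311
endloop
endfacet
facet normal 0.380 0.884 0.272
outer loop
vertex 2.846 4.501 3.907
vertex 3.823 4.226 3.434
vertex 2.269 5.249 2.282
endloop
endfacet
facet normal -0.307 0.398 -0.865
outer loop
vertex 3.247 4.975 1.809
vertex 2.414 3.039 1.213
vertex 2.269 5.249 2.282
endloop
endfacet
facet normal 0.380 0.884 0.273
outer loop
vertex 2.269 5.249 2.282
vertex 3.823 4.226 3.434
vertex 3.247 4.975 1.809
endloop
endfacet
facet normal 0.872 -0.245 -0.423
outer loop
vertex 3.247 4.975 1.809
vertex 2.991 2.291 2.838
vertex 2.414 3.039 1.213
endloop
endfacet
facet normal 0.873 -0.245 -0.422
outer loop
vertex 3.823 4.226 3.434
vertex 2.991 2.291 2.838
vertex 3.247 4.975 1.809
endloop
endfacet
facet normal 0.378 0.892 0.249
outer loop
vertex -3.449 1.588 2.116
vertex -3.728 1.421 3.139
vertex -2.763 1.11 2.788
endloop
endfacet
facet normal 0.728 0.612 -0.308
outer loop
vertex -3.449 1.588 2.116
vertex -2.763 1.11 2.788
vertex -2.877 0.742 1.787
endloop
endfacet
facet normal 0.256 0.496 -0.830
outer loop
vertex -3.449 1.588 2.116
vertex -2.877 0.742 1.787
vertex -3.912 0.827 1.519
endloop
endfacet
facet normal -0.386 0.703 -0.597
outer loop
vertex -3.449 1.588 2.116
vertex -3.912 0.827 1.519
vertex -4.438 1.247 2.354
endloop
endfacet
facet normal -0.310 0.948 0.070
outer loop
vertex -3.449 1.588 2.116
vertex -4.438 1.247 2.354
vertex -3.728 1.421 3.139
endloop
endfacet
facet normal 0.994 -0.018 -0.106
outer loop
vertex -2.877 0.742 1.787
vertex -2.763 1.11 2.788
vertex -2.802 0.053 2.606
endloop
endfacet
facet normal 0.428 0.433 0.793
outer loop
vertex -2.763 1.11 2.788
vertex -3.728 1.421 3.139
vertex -3.328 0.473 3.441
endloop
endfacet
facet normal -0.686 0.525 0.504
outer loop
vertex -3.728 1.421 3.139
vertex -4.438 1.247 2.354
vertex -4.363 0.558 3.173
endloop
endfacet
facet normal -0.809 0.129 -0.574
outer loop
vertex -4.438 1.247 2.354
vertex -3.912 0.827 1.519
vertex -4.477 0.19 2.172
endloop
endfacet
facet normal 0.229 -0.206 -0.951
outer loop
vertex -3.912 0.827 1.519
vertex -2.877 0.742 1.787
vertex -3.512 -0.121 1.821
endloop
endfacet
facet normal 0.386 -0.703 0.597
outer loop
vertex -3.791 -0.288 2.844
vertex -2.802 0.053 2.606
vertex -3.328 0.473 3.441
endloop
endfacet
facet normal -0.256 -0.496 0.830
outer loop
vertex -3.791 -0.288 2.844
vertex -3.328 0.473 3.441
vertex -4.363 0.558 3.173
endloop
endfacet
facet normal -0.728 -0.612 0.308
outer loop
vertex -3.791 -0.288 2.844
vertex -4.363 0.558 3.173
vertex -4.477 0.19 2.172
endloop
endfacet
facet normal -0.378 -0.892 -0.249
outer loop
vertex -3.791 -0.288 2.844
vertex -4.477 0.19 2.172
vertex -3.512 -0.121 1.821
endloop
endfacet
facet normal 0.310 -0.948 -0.070
outer loop
vertex -3.791 -0.288 2.844
vertex -3.512 -0.121 1.821
vertex -2.802 0.053 2.606
endloop
endfacet
facet normal 0.809 -0.129 0.574
outer loop
vertex -3.328 0.473 3.441
vertex -2.802 0.053 2.606
vertex -2.763 1.11 2.788
endloop
endfacet
facet normal -0.229 0.206 0.951
outer loop
vertex -4.363 0.558 3.173
vertex -3.328 0.473 3.441
vertex -3.728 1.421 3.139
endloop
endfacet
facet normal -0.994 0.018 0.106
outer loop
vertex -4.477 0.19 2.172
vertex -4.363 0.558 3.173
vertex -4.438 1.247 2.354
endloop
endfacet
facet normal -0.428 -0.433 -0.793
outer loop
vertex -3.512 -0.121 1.821
vertex -4.477 0.19 2.172
vertex -3.912 0.827 1.519
endloop
endfacet
facet normal 0.686 -0.525 -0.504
outer loop
vertex -2.802 0.053 2.606
vertex -3.512 -0.121 1.821
vertex -2.877 0.742 1.787
endloop
endfacet
facet normal -0.883 -0.358 0.304
outer loop
vertex 3.325 -0.788 0.075
vertex 2.57 0.466 -0.642
vertex 3.25 -1.307 -0.753
endloop
endfacet
facet normal 0.464 -0.769 0.440
outer loop
vertex 4.83 -0.666 -1.298
vertex 3.325 -0.788 0.075
vertex 3.25 -1.307 -0.753
endloop
endfacet
facet normal -0.883 -0.358 0.304
outer loop
vertex 3.25 -1.307 -0.753
vertex 2.57 0.466 -0.642
vertex 2.495 -0.053 -1.47
endloop
endfacet
facet normal -0.077 -0.529 -0.845
outer loop
vertex 2.495 -0.053 -1.47
vertex 4.83 -0.666 -1.298
vertex 3.25 -1.307 -0.753
endloop
endfacet
facet normal 0.077 0.529 0.845
outer loop
vertex 3.325 -0.788 0.075
vertex 4.15 1.107 -1.187
vertex 2.57 0.466 -0.642
endloop
endfacet
facet normal 0.464 -0.769 0.440
outer loop
vertex 4.905 -0.147 -0.47
vertex 3.325 -0.788 0.075
vertex 4.83 -0.666 -1.298
endloop
endfacet
facet normal 0.077 0.529 0.845
outer loop
vertex 4.905 -0.147 -0.47
vertex 4.15 1.107 -1.187
vertex 3.325 -0.788 0.075
endloop
endfacet
facet normal -0.464 0.769 -0.440
outer loop
vertex 2.57 0.466 -0.642
vertex 4.15 1.107 -1.187
vertex 2.495 -0.053 -1.47
endloop
endfacet
facet normal -0.077 -0.529 -0.845
outer loop
vertex 4.075 0.588 -2.015
vertex 4.83 -0.666 -1.298
vertex 2.495 -0.053 -1.47
endloop
endfacet
facet normal -0.464 0.769 -0.440
outer loop
vertex 2.495 -0.053 -1.47
vertex 4.15 1.107 -1.187
vertex 4.075 0.588 -2.015
endloop
endfacet
facet normal 0.883 0.358 -0.304
outer loop
vertex 4.075 0.588 -2.015
vertex 4.905 -0.147 -0.47
vertex 4.83 -0.666 -1.298
endloop
endfacet
facet normal 0.883 0.358 -0.304
outer loop
vertex 4.15 1.107 -1.187
vertex 4.905 -0.147 -0.47
vertex 4.075 0.588 -2.015
endloop
endfacet

endsolid
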